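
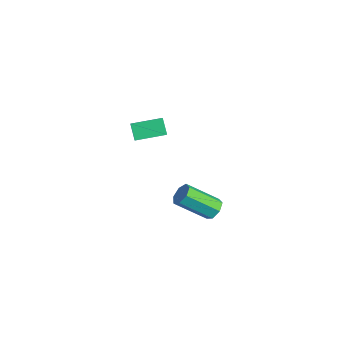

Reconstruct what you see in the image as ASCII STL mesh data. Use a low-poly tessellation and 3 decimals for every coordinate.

solid 
facet normal 0.249 0.753 -0.609
outer loop
vertex 3.315 3.943 -3.103
vertex 2.841 4.196 -2.984
vertex 3.327 4.241 -2.73
endloop
endfacet
facet normal 0.968 -0.211 0.137
outer loop
vertex 3.315 3.943 -3.103
vertex 3.327 4.241 -2.73
vertex 2.892 2.67 -2.075
endloop
endfacet
facet normal 0.968 -0.212 0.135
outer loop
vertex 2.892 2.67 -2.075
vertex 3.327 4.241 -2.73
vertex 2.905 2.968 -1.702
endloop
endfacet
facet normal -0.251 -0.752 0.610
outer loop
vertex 2.892 2.67 -2.075
vertex 2.905 2.968 -1.702
vertex 2.419 2.924 -1.956
endloop
endfacet
facet normal 0.249 0.753 -0.609
outer loop
vertex 3.327 4.241 -2.73
vertex 2.841 4.196 -2.984
vertex 2.973 4.505 -2.548
endloop
endfacet
facet normal 0.623 0.356 0.696
outer loop
vertex 3.327 4.241 -2.73
vertex 2.973 4.505 -2.548
vertex 2.905 2.968 -1.702
endloop
endfacet
facet normal 0.623 0.356 0.696
outer loop
vertex 2.905 2.968 -1.702
vertex 2.973 4.505 -2.548
vertex 2.551 3.232 -1.52
endloop
endfacet
facet normal -0.250 -0.754 0.608
outer loop
vertex 2.905 2.968 -1.702
vertex 2.551 3.232 -1.52
vertex 2.419 2.924 -1.956
endloop
endfacet
facet normal 0.251 0.752 -0.609
outer loop
vertex 2.973 4.505 -2.548
vertex 2.841 4.196 -2.984
vertex 2.52 4.537 -2.695
endloop
endfacet
facet normal -0.191 0.654 0.732
outer loop
vertex 2.973 4.505 -2.548
vertex 2.52 4.537 -2.695
vertex 2.551 3.232 -1.52
endloop
endfacet
facet normal -0.190 0.654 0.732
outer loop
vertex 2.551 3.232 -1.52
vertex 2.52 4.537 -2.695
vertex 2.098 3.264 -1.666
endloop
endfacet
facet normal -0.249 -0.754 0.608
outer loop
vertex 2.551 3.232 -1.52
vertex 2.098 3.264 -1.666
vertex 2.419 2.924 -1.956
endloop
endfacet
facet normal 0.250 0.752 -0.610
outer loop
vertex 2.52 4.537 -2.695
vertex 2.841 4.196 -2.984
vertex 2.309 4.312 -3.059
endloop
endfacet
facet normal -0.862 0.460 0.215
outer loop
vertex 2.52 4.537 -2.695
vertex 2.309 4.312 -3.059
vertex 2.098 3.264 -1.666
endloop
endfacet
facet normal -0.860 0.461 0.217
outer loop
vertex 2.098 3.264 -1.666
vertex 2.309 4.312 -3.059
vertex 1.886 3.04 -2.031
endloop
endfacet
facet normal -0.250 -0.754 0.608
outer loop
vertex 2.098 3.264 -1.666
vertex 1.886 3.04 -2.031
vertex 2.419 2.924 -1.956
endloop
endfacet
facet normal 0.250 0.754 -0.608
outer loop
vertex 2.309 4.312 -3.059
vertex 2.841 4.196 -2.984
vertex 2.498 4.001 -3.367
endloop
endfacet
facet normal -0.883 -0.079 -0.462
outer loop
vertex 2.309 4.312 -3.059
vertex 2.498 4.001 -3.367
vertex 1.886 3.04 -2.031
endloop
endfacet
facet normal -0.883 -0.081 -0.463
outer loop
vertex 1.886 3.04 -2.031
vertex 2.498 4.001 -3.367
vertex 2.076 2.728 -2.339
endloop
endfacet
facet normal -0.250 -0.753 0.609
outer loop
vertex 1.886 3.04 -2.031
vertex 2.076 2.728 -2.339
vertex 2.419 2.924 -1.956
endloop
endfacet
facet normal 0.249 0.754 -0.607
outer loop
vertex 2.498 4.001 -3.367
vertex 2.841 4.196 -2.984
vertex 2.946 3.837 -3.387
endloop
endfacet
facet normal -0.241 -0.560 -0.793
outer loop
vertex 2.498 4.001 -3.367
vertex 2.946 3.837 -3.387
vertex 2.076 2.728 -2.339
endloop
endfacet
facet normal -0.239 -0.561 -0.792
outer loop
vertex 2.076 2.728 -2.339
vertex 2.946 3.837 -3.387
vertex 2.524 2.564 -2.358
endloop
endfacet
facet normal -0.250 -0.753 0.609
outer loop
vertex 2.076 2.728 -2.339
vertex 2.524 2.564 -2.358
vertex 2.419 2.924 -1.956
endloop
endfacet
facet normal 0.250 0.754 -0.607
outer loop
vertex 2.946 3.837 -3.387
vertex 2.841 4.196 -2.984
vertex 3.315 3.943 -3.103
endloop
endfacet
facet normal 0.583 -0.619 -0.526
outer loop
vertex 2.946 3.837 -3.387
vertex 3.315 3.943 -3.103
vertex 2.524 2.564 -2.358
endloop
endfacet
facet normal 0.583 -0.619 -0.526
outer loop
vertex 2.524 2.564 -2.358
vertex 3.315 3.943 -3.103
vertex 2.892 2.67 -2.075
endloop
endfacet
facet normal -0.251 -0.753 0.609
outer loop
vertex 2.524 2.564 -2.358
vertex 2.892 2.67 -2.075
vertex 2.419 2.924 -1.956
endloop
endfacet
facet normal -0.745 0.254 -0.617
outer loop
vertex 1.775 1.045 2.474
vertex 2.035 2.273 2.665
vertex 2.283 1.033 1.856
endloop
endfacet
facet normal -0.205 -0.967 -0.150
outer loop
vertex 3.005 0.787 2.455
vertex 1.775 1.045 2.474
vertex 2.283 1.033 1.856
endloop
endfacet
facet normal -0.745 0.254 -0.617
outer loop
vertex 2.283 1.033 1.856
vertex 2.035 2.273 2.665
vertex 2.543 2.261 2.047
endloop
endfacet
facet normal 0.636 -0.014 -0.772
outer loop
vertex 2.543 2.261 2.047
vertex 3.005 0.787 2.455
vertex 2.283 1.033 1.856
endloop
endfacet
facet normal -0.636 0.014 0.772
outer loop
vertex 1.775 1.045 2.474
vertex 2.757 2.027 3.264
vertex 2.035 2.273 2.665
endloop
endfacet
facet normal -0.205 -0.967 -0.150
outer loop
vertex 2.497 0.799 3.073
vertex 1.775 1.045 2.474
vertex 3.005 0.787 2.455
endloop
endfacet
facet normal -0.636 0.014 0.772
outer loop
vertex 2.497 0.799 3.073
vertex 2.757 2.027 3.264
vertex 1.775 1.045 2.474
endloop
endfacet
facet normal 0.205 0.967 0.150
outer loop
vertex 2.035 2.273 2.665
vertex 2.757 2.027 3.264
vertex 2.543 2.261 2.047
endloop
endfacet
facet normal 0.636 -0.014 -0.772
outer loop
vertex 3.265 2.015 2.646
vertex 3.005 0.787 2.455
vertex 2.543 2.261 2.047
endloop
endfacet
facet normal 0.205 0.967 0.150
outer loop
vertex 2.543 2.261 2.047
vertex 2.757 2.027 3.264
vertex 3.265 2.015 2.646
endloop
endfacet
facet normal 0.745 -0.254 0.617
outer loop
vertex 3.265 2.015 2.646
vertex 2.497 0.799 3.073
vertex 3.005 0.787 2.455
endloop
endfacet
facet normal 0.745 -0.254 0.617
outer loop
vertex 2.757 2.027 3.264
vertex 2.497 0.799 3.073
vertex 3.265 2.015 2.646
endloop
endfacet

endsolid


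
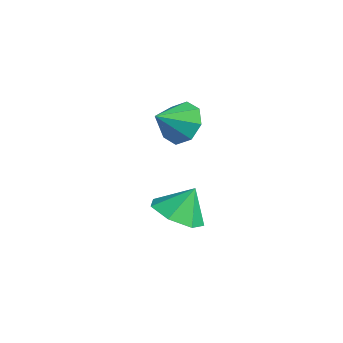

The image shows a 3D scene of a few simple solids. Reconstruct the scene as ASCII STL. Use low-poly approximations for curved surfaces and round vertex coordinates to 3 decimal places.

solid 
facet normal -0.032 -0.504 -0.863
outer loop
vertex 3.574 1.156 -1.47
vertex 2.509 1.024 -1.354
vertex 3.038 1.828 -1.843
endloop
endfacet
facet normal 0.681 0.686 0.258
outer loop
vertex 3.574 1.156 -1.47
vertex 3.038 1.828 -1.843
vertex 2.551 1.696 -0.206
endloop
endfacet
facet normal -0.032 -0.504 -0.863
outer loop
vertex 3.038 1.828 -1.843
vertex 2.509 1.024 -1.354
vertex 2.104 1.895 -1.848
endloop
endfacet
facet normal 0.071 0.992 0.101
outer loop
vertex 3.038 1.828 -1.843
vertex 2.104 1.895 -1.848
vertex 2.551 1.696 -0.206
endloop
endfacet
facet normal -0.032 -0.504 -0.863
outer loop
vertex 2.104 1.895 -1.848
vertex 2.509 1.024 -1.354
vertex 1.474 1.306 -1.48
endloop
endfacet
facet normal -0.579 0.776 0.252
outer loop
vertex 2.104 1.895 -1.848
vertex 1.474 1.306 -1.48
vertex 2.551 1.696 -0.206
endloop
endfacet
facet normal -0.033 -0.505 -0.863
outer loop
vertex 1.474 1.306 -1.48
vertex 2.509 1.024 -1.354
vertex 1.624 0.505 -1.017
endloop
endfacet
facet normal -0.778 0.199 0.596
outer loop
vertex 1.474 1.306 -1.48
vertex 1.624 0.505 -1.017
vertex 2.551 1.696 -0.206
endloop
endfacet
facet normal -0.033 -0.505 -0.863
outer loop
vertex 1.624 0.505 -1.017
vertex 2.509 1.024 -1.354
vertex 2.44 0.095 -0.808
endloop
endfacet
facet normal -0.377 -0.303 0.875
outer loop
vertex 1.624 0.505 -1.017
vertex 2.44 0.095 -0.808
vertex 2.551 1.696 -0.206
endloop
endfacet
facet normal -0.031 -0.505 -0.863
outer loop
vertex 2.44 0.095 -0.808
vertex 2.509 1.024 -1.354
vertex 3.308 0.385 -1.009
endloop
endfacet
facet normal 0.321 -0.353 0.879
outer loop
vertex 2.44 0.095 -0.808
vertex 3.308 0.385 -1.009
vertex 2.551 1.696 -0.206
endloop
endfacet
facet normal -0.031 -0.505 -0.863
outer loop
vertex 3.308 0.385 -1.009
vertex 2.509 1.024 -1.354
vertex 3.574 1.156 -1.47
endloop
endfacet
facet normal 0.792 0.088 0.604
outer loop
vertex 3.308 0.385 -1.009
vertex 3.574 1.156 -1.47
vertex 2.551 1.696 -0.206
endloop
endfacet
facet normal -0.213 0.818 -0.535
outer loop
vertex 2.941 0.815 2.356
vertex 2.512 1.192 3.103
vertex 3.39 1.2 2.766
endloop
endfacet
facet normal 0.744 -0.631 -0.222
outer loop
vertex 2.941 0.815 2.356
vertex 3.39 1.2 2.766
vertex 2.788 0.128 3.797
endloop
endfacet
facet normal -0.213 0.818 -0.534
outer loop
vertex 3.39 1.2 2.766
vertex 2.512 1.192 3.103
vertex 3.324 1.58 3.374
endloop
endfacet
facet normal 0.927 -0.265 0.266
outer loop
vertex 3.39 1.2 2.766
vertex 3.324 1.58 3.374
vertex 2.788 0.128 3.797
endloop
endfacet
facet normal -0.213 0.818 -0.534
outer loop
vertex 3.324 1.58 3.374
vertex 2.512 1.192 3.103
vertex 2.783 1.732 3.822
endloop
endfacet
facet normal 0.636 -0.010 0.772
outer loop
vertex 3.324 1.58 3.374
vertex 2.783 1.732 3.822
vertex 2.788 0.128 3.797
endloop
endfacet
facet normal -0.212 0.818 -0.534
outer loop
vertex 2.783 1.732 3.822
vertex 2.512 1.192 3.103
vertex 2.083 1.568 3.849
endloop
endfacet
facet normal 0.042 -0.015 0.999
outer loop
vertex 2.783 1.732 3.822
vertex 2.083 1.568 3.849
vertex 2.788 0.128 3.797
endloop
endfacet
facet normal -0.212 0.818 -0.534
outer loop
vertex 2.083 1.568 3.849
vertex 2.512 1.192 3.103
vertex 1.634 1.184 3.439
endloop
endfacet
facet normal -0.507 -0.278 0.816
outer loop
vertex 2.083 1.568 3.849
vertex 1.634 1.184 3.439
vertex 2.788 0.128 3.797
endloop
endfacet
facet normal -0.212 0.818 -0.534
outer loop
vertex 1.634 1.184 3.439
vertex 2.512 1.192 3.103
vertex 1.7 0.804 2.831
endloop
endfacet
facet normal -0.691 -0.644 0.328
outer loop
vertex 1.634 1.184 3.439
vertex 1.7 0.804 2.831
vertex 2.788 0.128 3.797
endloop
endfacet
facet normal -0.212 0.818 -0.535
outer loop
vertex 1.7 0.804 2.831
vertex 2.512 1.192 3.103
vertex 2.241 0.651 2.383
endloop
endfacet
facet normal -0.401 -0.899 -0.177
outer loop
vertex 1.7 0.804 2.831
vertex 2.241 0.651 2.383
vertex 2.788 0.128 3.797
endloop
endfacet
facet normal -0.212 0.818 -0.535
outer loop
vertex 2.241 0.651 2.383
vertex 2.512 1.192 3.103
vertex 2.941 0.815 2.356
endloop
endfacet
facet normal 0.194 -0.893 -0.405
outer loop
vertex 2.241 0.651 2.383
vertex 2.941 0.815 2.356
vertex 2.788 0.128 3.797
endloop
endfacet

endsolid


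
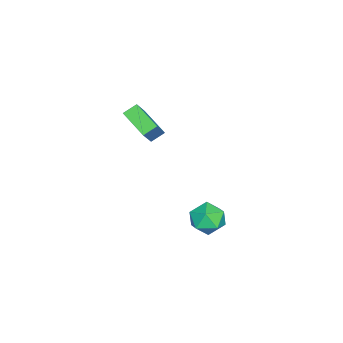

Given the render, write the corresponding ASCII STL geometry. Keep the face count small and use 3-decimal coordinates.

solid 
facet normal -0.674 0.363 0.643
outer loop
vertex -0.084 3.106 -2.444
vertex -0.903 2.573 -3.001
vertex -0.372 2.058 -2.154
endloop
endfacet
facet normal -0.041 0.277 0.960
outer loop
vertex -0.084 3.106 -2.444
vertex -0.372 2.058 -2.154
vertex 0.713 2.353 -2.193
endloop
endfacet
facet normal 0.440 0.666 0.602
outer loop
vertex -0.084 3.106 -2.444
vertex 0.713 2.353 -2.193
vertex 0.852 3.05 -3.066
endloop
endfacet
facet normal 0.103 0.993 0.065
outer loop
vertex -0.084 3.106 -2.444
vertex 0.852 3.05 -3.066
vertex -0.147 3.186 -3.565
endloop
endfacet
facet normal -0.586 0.805 0.090
outer loop
vertex -0.084 3.106 -2.444
vertex -0.147 3.186 -3.565
vertex -0.903 2.573 -3.001
endloop
endfacet
facet normal 0.144 -0.409 0.901
outer loop
vertex 0.713 2.353 -2.193
vertex -0.372 2.058 -2.154
vertex 0.387 1.354 -2.595
endloop
endfacet
facet normal -0.881 -0.270 0.388
outer loop
vertex -0.372 2.058 -2.154
vertex -0.903 2.573 -3.001
vertex -0.612 1.49 -3.094
endloop
endfacet
facet normal -0.739 0.445 -0.507
outer loop
vertex -0.903 2.573 -3.001
vertex -0.147 3.186 -3.565
vertex -0.473 2.187 -3.967
endloop
endfacet
facet normal 0.375 0.748 -0.548
outer loop
vertex -0.147 3.186 -3.565
vertex 0.852 3.05 -3.066
vertex 0.612 2.482 -4.006
endloop
endfacet
facet normal 0.921 0.220 0.322
outer loop
vertex 0.852 3.05 -3.066
vertex 0.713 2.353 -2.193
vertex 1.143 1.967 -3.159
endloop
endfacet
facet normal -0.103 -0.993 -0.065
outer loop
vertex 0.324 1.434 -3.716
vertex 0.387 1.354 -2.595
vertex -0.612 1.49 -3.094
endloop
endfacet
facet normal -0.440 -0.666 -0.602
outer loop
vertex 0.324 1.434 -3.716
vertex -0.612 1.49 -3.094
vertex -0.473 2.187 -3.967
endloop
endfacet
facet normal 0.041 -0.277 -0.960
outer loop
vertex 0.324 1.434 -3.716
vertex -0.473 2.187 -3.967
vertex 0.612 2.482 -4.006
endloop
endfacet
facet normal 0.674 -0.363 -0.643
outer loop
vertex 0.324 1.434 -3.716
vertex 0.612 2.482 -4.006
vertex 1.143 1.967 -3.159
endloop
endfacet
facet normal 0.586 -0.805 -0.090
outer loop
vertex 0.324 1.434 -3.716
vertex 1.143 1.967 -3.159
vertex 0.387 1.354 -2.595
endloop
endfacet
facet normal -0.375 -0.748 0.548
outer loop
vertex -0.612 1.49 -3.094
vertex 0.387 1.354 -2.595
vertex -0.372 2.058 -2.154
endloop
endfacet
facet normal -0.921 -0.220 -0.322
outer loop
vertex -0.473 2.187 -3.967
vertex -0.612 1.49 -3.094
vertex -0.903 2.573 -3.001
endloop
endfacet
facet normal -0.144 0.409 -0.901
outer loop
vertex 0.612 2.482 -4.006
vertex -0.473 2.187 -3.967
vertex -0.147 3.186 -3.565
endloop
endfacet
facet normal 0.881 0.270 -0.388
outer loop
vertex 1.143 1.967 -3.159
vertex 0.612 2.482 -4.006
vertex 0.852 3.05 -3.066
endloop
endfacet
facet normal 0.739 -0.445 0.507
outer loop
vertex 0.387 1.354 -2.595
vertex 1.143 1.967 -3.159
vertex 0.713 2.353 -2.193
endloop
endfacet
facet normal -0.648 -0.012 -0.761
outer loop
vertex -1.616 -1.838 3.345
vertex -0.753 -0.413 2.588
vertex -1.072 -2.409 2.891
endloop
endfacet
facet normal -0.472 -0.779 0.414
outer loop
vertex 0.173 -2.387 4.352
vertex -1.616 -1.838 3.345
vertex -1.072 -2.409 2.891
endloop
endfacet
facet normal -0.649 -0.012 -0.761
outer loop
vertex -1.072 -2.409 2.891
vertex -0.753 -0.413 2.588
vertex -0.209 -0.984 2.133
endloop
endfacet
facet normal 0.597 -0.627 -0.500
outer loop
vertex -0.209 -0.984 2.133
vertex 0.173 -2.387 4.352
vertex -1.072 -2.409 2.891
endloop
endfacet
facet normal -0.597 0.627 0.500
outer loop
vertex -1.616 -1.838 3.345
vertex 0.492 -0.391 4.049
vertex -0.753 -0.413 2.588
endloop
endfacet
facet normal -0.472 -0.779 0.413
outer loop
vertex -0.371 -1.816 4.807
vertex -1.616 -1.838 3.345
vertex 0.173 -2.387 4.352
endloop
endfacet
facet normal -0.597 0.627 0.499
outer loop
vertex -0.371 -1.816 4.807
vertex 0.492 -0.391 4.049
vertex -1.616 -1.838 3.345
endloop
endfacet
facet normal 0.472 0.779 -0.414
outer loop
vertex -0.753 -0.413 2.588
vertex 0.492 -0.391 4.049
vertex -0.209 -0.984 2.133
endloop
endfacet
facet normal 0.598 -0.627 -0.499
outer loop
vertex 1.036 -0.962 3.595
vertex 0.173 -2.387 4.352
vertex -0.209 -0.984 2.133
endloop
endfacet
facet normal 0.472 0.779 -0.414
outer loop
vertex -0.209 -0.984 2.133
vertex 0.492 -0.391 4.049
vertex 1.036 -0.962 3.595
endloop
endfacet
facet normal 0.649 0.011 0.761
outer loop
vertex 1.036 -0.962 3.595
vertex -0.371 -1.816 4.807
vertex 0.173 -2.387 4.352
endloop
endfacet
facet normal 0.648 0.012 0.761
outer loop
vertex 0.492 -0.391 4.049
vertex -0.371 -1.816 4.807
vertex 1.036 -0.962 3.595
endloop
endfacet

endsolid


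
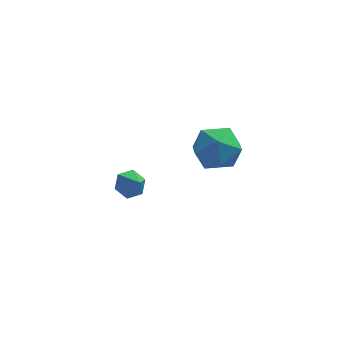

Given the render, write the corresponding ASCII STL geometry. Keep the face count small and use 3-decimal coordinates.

solid 
facet normal -0.954 0.121 0.276
outer loop
vertex 0.726 -2.507 1.018
vertex 0.761 -3.496 1.574
vertex 1.038 -2.534 2.109
endloop
endfacet
facet normal -0.628 0.752 0.198
outer loop
vertex 0.726 -2.507 1.018
vertex 1.038 -2.534 2.109
vertex 1.598 -1.873 1.375
endloop
endfacet
facet normal -0.385 0.794 -0.470
outer loop
vertex 0.726 -2.507 1.018
vertex 1.598 -1.873 1.375
vertex 1.666 -2.426 0.386
endloop
endfacet
facet normal -0.559 0.190 -0.807
outer loop
vertex 0.726 -2.507 1.018
vertex 1.666 -2.426 0.386
vertex 1.149 -3.43 0.508
endloop
endfacet
facet normal -0.911 -0.226 -0.345
outer loop
vertex 0.726 -2.507 1.018
vertex 1.149 -3.43 0.508
vertex 0.761 -3.496 1.574
endloop
endfacet
facet normal -0.068 0.766 0.639
outer loop
vertex 1.598 -1.873 1.375
vertex 1.038 -2.534 2.109
vertex 2.171 -2.47 2.152
endloop
endfacet
facet normal -0.593 -0.254 0.764
outer loop
vertex 1.038 -2.534 2.109
vertex 0.761 -3.496 1.574
vertex 1.654 -3.474 2.274
endloop
endfacet
facet normal -0.524 -0.817 -0.241
outer loop
vertex 0.761 -3.496 1.574
vertex 1.149 -3.43 0.508
vertex 1.722 -4.027 1.285
endloop
endfacet
facet normal 0.046 -0.144 -0.989
outer loop
vertex 1.149 -3.43 0.508
vertex 1.666 -2.426 0.386
vertex 2.282 -3.366 0.551
endloop
endfacet
facet normal 0.327 0.834 -0.444
outer loop
vertex 1.666 -2.426 0.386
vertex 1.598 -1.873 1.375
vertex 2.559 -2.404 1.086
endloop
endfacet
facet normal 0.559 -0.190 0.807
outer loop
vertex 2.594 -3.393 1.642
vertex 2.171 -2.47 2.152
vertex 1.654 -3.474 2.274
endloop
endfacet
facet normal 0.385 -0.794 0.470
outer loop
vertex 2.594 -3.393 1.642
vertex 1.654 -3.474 2.274
vertex 1.722 -4.027 1.285
endloop
endfacet
facet normal 0.628 -0.752 -0.198
outer loop
vertex 2.594 -3.393 1.642
vertex 1.722 -4.027 1.285
vertex 2.282 -3.366 0.551
endloop
endfacet
facet normal 0.954 -0.121 -0.276
outer loop
vertex 2.594 -3.393 1.642
vertex 2.282 -3.366 0.551
vertex 2.559 -2.404 1.086
endloop
endfacet
facet normal 0.911 0.226 0.345
outer loop
vertex 2.594 -3.393 1.642
vertex 2.559 -2.404 1.086
vertex 2.171 -2.47 2.152
endloop
endfacet
facet normal -0.046 0.144 0.989
outer loop
vertex 1.654 -3.474 2.274
vertex 2.171 -2.47 2.152
vertex 1.038 -2.534 2.109
endloop
endfacet
facet normal -0.327 -0.834 0.444
outer loop
vertex 1.722 -4.027 1.285
vertex 1.654 -3.474 2.274
vertex 0.761 -3.496 1.574
endloop
endfacet
facet normal 0.068 -0.766 -0.639
outer loop
vertex 2.282 -3.366 0.551
vertex 1.722 -4.027 1.285
vertex 1.149 -3.43 0.508
endloop
endfacet
facet normal 0.593 0.254 -0.764
outer loop
vertex 2.559 -2.404 1.086
vertex 2.282 -3.366 0.551
vertex 1.666 -2.426 0.386
endloop
endfacet
facet normal 0.524 0.817 0.241
outer loop
vertex 2.171 -2.47 2.152
vertex 2.559 -2.404 1.086
vertex 1.598 -1.873 1.375
endloop
endfacet
facet normal -0.359 0.616 -0.702
outer loop
vertex -1.121 0.41 -4.041
vertex -1.759 0.077 -4.007
vertex -1.624 0.641 -3.581
endloop
endfacet
facet normal 0.715 0.343 0.609
outer loop
vertex -1.121 0.41 -4.041
vertex -1.624 0.641 -3.581
vertex -1.341 -0.637 -3.193
endloop
endfacet
facet normal -0.360 0.616 -0.701
outer loop
vertex -1.624 0.641 -3.581
vertex -1.759 0.077 -4.007
vertex -2.261 0.308 -3.546
endloop
endfacet
facet normal -0.089 0.271 0.958
outer loop
vertex -1.624 0.641 -3.581
vertex -2.261 0.308 -3.546
vertex -1.341 -0.637 -3.193
endloop
endfacet
facet normal -0.361 0.615 -0.701
outer loop
vertex -2.261 0.308 -3.546
vertex -1.759 0.077 -4.007
vertex -2.396 -0.257 -3.972
endloop
endfacet
facet normal -0.635 -0.363 0.682
outer loop
vertex -2.261 0.308 -3.546
vertex -2.396 -0.257 -3.972
vertex -1.341 -0.637 -3.193
endloop
endfacet
facet normal -0.361 0.615 -0.702
outer loop
vertex -2.396 -0.257 -3.972
vertex -1.759 0.077 -4.007
vertex -1.893 -0.488 -4.433
endloop
endfacet
facet normal -0.374 -0.926 0.055
outer loop
vertex -2.396 -0.257 -3.972
vertex -1.893 -0.488 -4.433
vertex -1.341 -0.637 -3.193
endloop
endfacet
facet normal -0.360 0.615 -0.702
outer loop
vertex -1.893 -0.488 -4.433
vertex -1.759 0.077 -4.007
vertex -1.256 -0.155 -4.468
endloop
endfacet
facet normal 0.430 -0.854 -0.294
outer loop
vertex -1.893 -0.488 -4.433
vertex -1.256 -0.155 -4.468
vertex -1.341 -0.637 -3.193
endloop
endfacet
facet normal -0.359 0.616 -0.701
outer loop
vertex -1.256 -0.155 -4.468
vertex -1.759 0.077 -4.007
vertex -1.121 0.41 -4.041
endloop
endfacet
facet normal 0.975 -0.220 -0.018
outer loop
vertex -1.256 -0.155 -4.468
vertex -1.121 0.41 -4.041
vertex -1.341 -0.637 -3.193
endloop
endfacet

endsolid


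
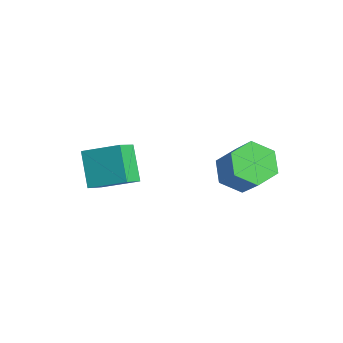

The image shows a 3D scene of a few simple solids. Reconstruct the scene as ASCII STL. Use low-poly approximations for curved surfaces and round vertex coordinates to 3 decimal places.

solid 
facet normal -0.640 -0.002 -0.768
outer loop
vertex 0.908 2.934 -2.471
vertex 0.182 3.198 -1.867
vertex 0.719 3.883 -2.316
endloop
endfacet
facet normal 0.744 0.249 -0.620
outer loop
vertex 0.908 2.934 -2.471
vertex 0.719 3.883 -2.316
vertex 2.003 2.938 -1.157
endloop
endfacet
facet normal 0.743 0.248 -0.621
outer loop
vertex 2.003 2.938 -1.157
vertex 0.719 3.883 -2.316
vertex 1.815 3.887 -1.003
endloop
endfacet
facet normal 0.641 0.002 0.768
outer loop
vertex 2.003 2.938 -1.157
vertex 1.815 3.887 -1.003
vertex 1.278 3.202 -0.553
endloop
endfacet
facet normal -0.640 -0.002 -0.768
outer loop
vertex 0.719 3.883 -2.316
vertex 0.182 3.198 -1.867
vertex -0.006 4.147 -1.713
endloop
endfacet
facet normal 0.206 0.963 -0.174
outer loop
vertex 0.719 3.883 -2.316
vertex -0.006 4.147 -1.713
vertex 1.815 3.887 -1.003
endloop
endfacet
facet normal 0.205 0.963 -0.174
outer loop
vertex 1.815 3.887 -1.003
vertex -0.006 4.147 -1.713
vertex 1.089 4.151 -0.399
endloop
endfacet
facet normal 0.640 0.003 0.768
outer loop
vertex 1.815 3.887 -1.003
vertex 1.089 4.151 -0.399
vertex 1.278 3.202 -0.553
endloop
endfacet
facet normal -0.641 -0.002 -0.768
outer loop
vertex -0.006 4.147 -1.713
vertex 0.182 3.198 -1.867
vertex -0.543 3.462 -1.263
endloop
endfacet
facet normal -0.538 0.715 0.446
outer loop
vertex -0.006 4.147 -1.713
vertex -0.543 3.462 -1.263
vertex 1.089 4.151 -0.399
endloop
endfacet
facet normal -0.538 0.715 0.446
outer loop
vertex 1.089 4.151 -0.399
vertex -0.543 3.462 -1.263
vertex 0.552 3.466 0.051
endloop
endfacet
facet normal 0.640 0.003 0.768
outer loop
vertex 1.089 4.151 -0.399
vertex 0.552 3.466 0.051
vertex 1.278 3.202 -0.553
endloop
endfacet
facet normal -0.641 -0.002 -0.768
outer loop
vertex -0.543 3.462 -1.263
vertex 0.182 3.198 -1.867
vertex -0.355 2.513 -1.417
endloop
endfacet
facet normal -0.744 -0.248 0.621
outer loop
vertex -0.543 3.462 -1.263
vertex -0.355 2.513 -1.417
vertex 0.552 3.466 0.051
endloop
endfacet
facet normal -0.743 -0.249 0.621
outer loop
vertex 0.552 3.466 0.051
vertex -0.355 2.513 -1.417
vertex 0.741 2.517 -0.104
endloop
endfacet
facet normal 0.640 0.002 0.768
outer loop
vertex 0.552 3.466 0.051
vertex 0.741 2.517 -0.104
vertex 1.278 3.202 -0.553
endloop
endfacet
facet normal -0.640 -0.003 -0.768
outer loop
vertex -0.355 2.513 -1.417
vertex 0.182 3.198 -1.867
vertex 0.371 2.249 -2.021
endloop
endfacet
facet normal -0.205 -0.963 0.174
outer loop
vertex -0.355 2.513 -1.417
vertex 0.371 2.249 -2.021
vertex 0.741 2.517 -0.104
endloop
endfacet
facet normal -0.206 -0.963 0.174
outer loop
vertex 0.741 2.517 -0.104
vertex 0.371 2.249 -2.021
vertex 1.466 2.253 -0.707
endloop
endfacet
facet normal 0.640 0.002 0.768
outer loop
vertex 0.741 2.517 -0.104
vertex 1.466 2.253 -0.707
vertex 1.278 3.202 -0.553
endloop
endfacet
facet normal -0.640 -0.003 -0.768
outer loop
vertex 0.371 2.249 -2.021
vertex 0.182 3.198 -1.867
vertex 0.908 2.934 -2.471
endloop
endfacet
facet normal 0.538 -0.715 -0.446
outer loop
vertex 0.371 2.249 -2.021
vertex 0.908 2.934 -2.471
vertex 1.466 2.253 -0.707
endloop
endfacet
facet normal 0.538 -0.715 -0.446
outer loop
vertex 1.466 2.253 -0.707
vertex 0.908 2.934 -2.471
vertex 2.003 2.938 -1.157
endloop
endfacet
facet normal 0.641 0.002 0.768
outer loop
vertex 1.466 2.253 -0.707
vertex 2.003 2.938 -1.157
vertex 1.278 3.202 -0.553
endloop
endfacet
facet normal -0.689 0.182 0.701
outer loop
vertex -3.016 -1.723 -1.172
vertex -2.076 -0.576 -0.546
vertex -3.522 -0.924 -1.877
endloop
endfacet
facet normal -0.584 -0.713 -0.389
outer loop
vertex -2.384 -1.224 -3.034
vertex -3.016 -1.723 -1.172
vertex -3.522 -0.924 -1.877
endloop
endfacet
facet normal -0.689 0.182 0.701
outer loop
vertex -3.522 -0.924 -1.877
vertex -2.076 -0.576 -0.546
vertex -2.582 0.224 -1.251
endloop
endfacet
facet normal -0.429 0.677 -0.598
outer loop
vertex -2.582 0.224 -1.251
vertex -2.384 -1.224 -3.034
vertex -3.522 -0.924 -1.877
endloop
endfacet
facet normal 0.429 -0.678 0.597
outer loop
vertex -3.016 -1.723 -1.172
vertex -0.938 -0.876 -1.703
vertex -2.076 -0.576 -0.546
endloop
endfacet
facet normal -0.584 -0.712 -0.389
outer loop
vertex -1.878 -2.024 -2.329
vertex -3.016 -1.723 -1.172
vertex -2.384 -1.224 -3.034
endloop
endfacet
facet normal 0.429 -0.677 0.598
outer loop
vertex -1.878 -2.024 -2.329
vertex -0.938 -0.876 -1.703
vertex -3.016 -1.723 -1.172
endloop
endfacet
facet normal 0.584 0.712 0.389
outer loop
vertex -2.076 -0.576 -0.546
vertex -0.938 -0.876 -1.703
vertex -2.582 0.224 -1.251
endloop
endfacet
facet normal -0.429 0.677 -0.598
outer loop
vertex -1.444 -0.077 -2.408
vertex -2.384 -1.224 -3.034
vertex -2.582 0.224 -1.251
endloop
endfacet
facet normal 0.584 0.713 0.389
outer loop
vertex -2.582 0.224 -1.251
vertex -0.938 -0.876 -1.703
vertex -1.444 -0.077 -2.408
endloop
endfacet
facet normal 0.689 -0.182 -0.701
outer loop
vertex -1.444 -0.077 -2.408
vertex -1.878 -2.024 -2.329
vertex -2.384 -1.224 -3.034
endloop
endfacet
facet normal 0.689 -0.182 -0.701
outer loop
vertex -0.938 -0.876 -1.703
vertex -1.878 -2.024 -2.329
vertex -1.444 -0.077 -2.408
endloop
endfacet

endsolid


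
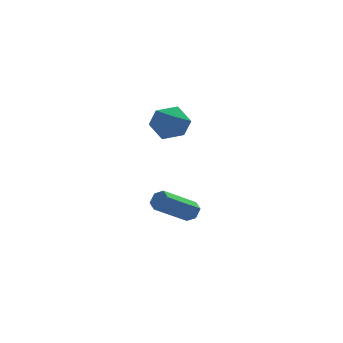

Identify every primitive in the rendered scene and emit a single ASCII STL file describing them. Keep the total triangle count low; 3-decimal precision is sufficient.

solid 
facet normal -0.140 0.587 0.797
outer loop
vertex -3.975 4.482 4.15
vertex -4.445 3.687 4.653
vertex -3.406 3.821 4.737
endloop
endfacet
facet normal 0.448 0.778 0.441
outer loop
vertex -3.975 4.482 4.15
vertex -3.406 3.821 4.737
vertex -3.042 4.141 3.804
endloop
endfacet
facet normal 0.259 0.939 -0.228
outer loop
vertex -3.975 4.482 4.15
vertex -3.042 4.141 3.804
vertex -3.857 4.205 3.142
endloop
endfacet
facet normal -0.447 0.848 -0.285
outer loop
vertex -3.975 4.482 4.15
vertex -3.857 4.205 3.142
vertex -4.724 3.924 3.667
endloop
endfacet
facet normal -0.694 0.630 0.348
outer loop
vertex -3.975 4.482 4.15
vertex -4.724 3.924 3.667
vertex -4.445 3.687 4.653
endloop
endfacet
facet normal 0.883 0.213 0.418
outer loop
vertex -3.042 4.141 3.804
vertex -3.406 3.821 4.737
vertex -2.936 3.136 4.093
endloop
endfacet
facet normal -0.068 -0.094 0.993
outer loop
vertex -3.406 3.821 4.737
vertex -4.445 3.687 4.653
vertex -3.803 2.855 4.618
endloop
endfacet
facet normal -0.963 -0.025 0.267
outer loop
vertex -4.445 3.687 4.653
vertex -4.724 3.924 3.667
vertex -4.618 2.919 3.956
endloop
endfacet
facet normal -0.565 0.326 -0.758
outer loop
vertex -4.724 3.924 3.667
vertex -3.857 4.205 3.142
vertex -4.254 3.239 3.023
endloop
endfacet
facet normal 0.577 0.474 -0.665
outer loop
vertex -3.857 4.205 3.142
vertex -3.042 4.141 3.804
vertex -3.215 3.373 3.107
endloop
endfacet
facet normal 0.447 -0.848 0.285
outer loop
vertex -3.685 2.578 3.61
vertex -2.936 3.136 4.093
vertex -3.803 2.855 4.618
endloop
endfacet
facet normal -0.259 -0.939 0.228
outer loop
vertex -3.685 2.578 3.61
vertex -3.803 2.855 4.618
vertex -4.618 2.919 3.956
endloop
endfacet
facet normal -0.448 -0.778 -0.441
outer loop
vertex -3.685 2.578 3.61
vertex -4.618 2.919 3.956
vertex -4.254 3.239 3.023
endloop
endfacet
facet normal 0.140 -0.587 -0.797
outer loop
vertex -3.685 2.578 3.61
vertex -4.254 3.239 3.023
vertex -3.215 3.373 3.107
endloop
endfacet
facet normal 0.694 -0.630 -0.348
outer loop
vertex -3.685 2.578 3.61
vertex -3.215 3.373 3.107
vertex -2.936 3.136 4.093
endloop
endfacet
facet normal 0.565 -0.326 0.758
outer loop
vertex -3.803 2.855 4.618
vertex -2.936 3.136 4.093
vertex -3.406 3.821 4.737
endloop
endfacet
facet normal -0.577 -0.474 0.665
outer loop
vertex -4.618 2.919 3.956
vertex -3.803 2.855 4.618
vertex -4.445 3.687 4.653
endloop
endfacet
facet normal -0.883 -0.213 -0.418
outer loop
vertex -4.254 3.239 3.023
vertex -4.618 2.919 3.956
vertex -4.724 3.924 3.667
endloop
endfacet
facet normal 0.068 0.094 -0.993
outer loop
vertex -3.215 3.373 3.107
vertex -4.254 3.239 3.023
vertex -3.857 4.205 3.142
endloop
endfacet
facet normal 0.963 0.025 -0.267
outer loop
vertex -2.936 3.136 4.093
vertex -3.215 3.373 3.107
vertex -3.042 4.141 3.804
endloop
endfacet
facet normal 0.761 0.248 -0.599
outer loop
vertex -2.417 4.387 -2.044
vertex -2.69 4.14 -2.493
vertex -2.778 4.7 -2.373
endloop
endfacet
facet normal 0.183 0.805 0.565
outer loop
vertex -2.417 4.387 -2.044
vertex -2.778 4.7 -2.373
vertex -4.078 3.848 -0.739
endloop
endfacet
facet normal 0.183 0.804 0.565
outer loop
vertex -4.078 3.848 -0.739
vertex -2.778 4.7 -2.373
vertex -4.438 4.161 -1.068
endloop
endfacet
facet normal -0.762 -0.247 0.599
outer loop
vertex -4.078 3.848 -0.739
vertex -4.438 4.161 -1.068
vertex -4.35 3.6 -1.187
endloop
endfacet
facet normal 0.762 0.248 -0.598
outer loop
vertex -2.778 4.7 -2.373
vertex -2.69 4.14 -2.493
vertex -3.05 4.453 -2.822
endloop
endfacet
facet normal -0.446 0.870 -0.208
outer loop
vertex -2.778 4.7 -2.373
vertex -3.05 4.453 -2.822
vertex -4.438 4.161 -1.068
endloop
endfacet
facet normal -0.446 0.870 -0.208
outer loop
vertex -4.438 4.161 -1.068
vertex -3.05 4.453 -2.822
vertex -4.711 3.914 -1.516
endloop
endfacet
facet normal -0.761 -0.247 0.600
outer loop
vertex -4.438 4.161 -1.068
vertex -4.711 3.914 -1.516
vertex -4.35 3.6 -1.187
endloop
endfacet
facet normal 0.762 0.247 -0.599
outer loop
vertex -3.05 4.453 -2.822
vertex -2.69 4.14 -2.493
vertex -2.962 3.892 -2.941
endloop
endfacet
facet normal -0.630 0.065 -0.774
outer loop
vertex -3.05 4.453 -2.822
vertex -2.962 3.892 -2.941
vertex -4.711 3.914 -1.516
endloop
endfacet
facet normal -0.630 0.067 -0.774
outer loop
vertex -4.711 3.914 -1.516
vertex -2.962 3.892 -2.941
vertex -4.623 3.353 -1.636
endloop
endfacet
facet normal -0.761 -0.248 0.599
outer loop
vertex -4.711 3.914 -1.516
vertex -4.623 3.353 -1.636
vertex -4.35 3.6 -1.187
endloop
endfacet
facet normal 0.762 0.247 -0.599
outer loop
vertex -2.962 3.892 -2.941
vertex -2.69 4.14 -2.493
vertex -2.602 3.579 -2.612
endloop
endfacet
facet normal -0.183 -0.804 -0.565
outer loop
vertex -2.962 3.892 -2.941
vertex -2.602 3.579 -2.612
vertex -4.623 3.353 -1.636
endloop
endfacet
facet normal -0.183 -0.805 -0.565
outer loop
vertex -4.623 3.353 -1.636
vertex -2.602 3.579 -2.612
vertex -4.262 3.04 -1.307
endloop
endfacet
facet normal -0.761 -0.248 0.599
outer loop
vertex -4.623 3.353 -1.636
vertex -4.262 3.04 -1.307
vertex -4.35 3.6 -1.187
endloop
endfacet
facet normal 0.761 0.247 -0.600
outer loop
vertex -2.602 3.579 -2.612
vertex -2.69 4.14 -2.493
vertex -2.329 3.826 -2.164
endloop
endfacet
facet normal 0.446 -0.870 0.208
outer loop
vertex -2.602 3.579 -2.612
vertex -2.329 3.826 -2.164
vertex -4.262 3.04 -1.307
endloop
endfacet
facet normal 0.446 -0.870 0.208
outer loop
vertex -4.262 3.04 -1.307
vertex -2.329 3.826 -2.164
vertex -3.99 3.287 -0.858
endloop
endfacet
facet normal -0.762 -0.248 0.598
outer loop
vertex -4.262 3.04 -1.307
vertex -3.99 3.287 -0.858
vertex -4.35 3.6 -1.187
endloop
endfacet
facet normal 0.761 0.248 -0.599
outer loop
vertex -2.329 3.826 -2.164
vertex -2.69 4.14 -2.493
vertex -2.417 4.387 -2.044
endloop
endfacet
facet normal 0.630 -0.067 0.774
outer loop
vertex -2.329 3.826 -2.164
vertex -2.417 4.387 -2.044
vertex -3.99 3.287 -0.858
endloop
endfacet
facet normal 0.630 -0.065 0.774
outer loop
vertex -3.99 3.287 -0.858
vertex -2.417 4.387 -2.044
vertex -4.078 3.848 -0.739
endloop
endfacet
facet normal -0.762 -0.247 0.599
outer loop
vertex -3.99 3.287 -0.858
vertex -4.078 3.848 -0.739
vertex -4.35 3.6 -1.187
endloop
endfacet

endsolid


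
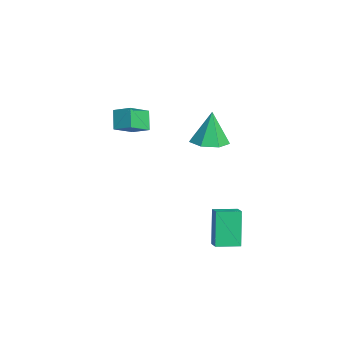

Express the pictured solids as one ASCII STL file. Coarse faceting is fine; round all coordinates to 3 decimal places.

solid 
facet normal -0.932 -0.063 -0.357
outer loop
vertex 2.045 0.477 -1.333
vertex 2.0 1.772 -1.444
vertex 2.831 0.331 -3.361
endloop
endfacet
facet normal 0.034 -0.996 0.085
outer loop
vertex 3.68 0.388 -3.036
vertex 2.045 0.477 -1.333
vertex 2.831 0.331 -3.361
endloop
endfacet
facet normal -0.932 -0.062 -0.357
outer loop
vertex 2.831 0.331 -3.361
vertex 2.0 1.772 -1.444
vertex 2.787 1.626 -3.472
endloop
endfacet
facet normal 0.361 -0.067 -0.930
outer loop
vertex 2.787 1.626 -3.472
vertex 3.68 0.388 -3.036
vertex 2.831 0.331 -3.361
endloop
endfacet
facet normal -0.361 0.067 0.930
outer loop
vertex 2.045 0.477 -1.333
vertex 2.849 1.829 -1.119
vertex 2.0 1.772 -1.444
endloop
endfacet
facet normal 0.034 -0.996 0.085
outer loop
vertex 2.893 0.534 -1.008
vertex 2.045 0.477 -1.333
vertex 3.68 0.388 -3.036
endloop
endfacet
facet normal -0.361 0.067 0.930
outer loop
vertex 2.893 0.534 -1.008
vertex 2.849 1.829 -1.119
vertex 2.045 0.477 -1.333
endloop
endfacet
facet normal -0.034 0.996 -0.085
outer loop
vertex 2.0 1.772 -1.444
vertex 2.849 1.829 -1.119
vertex 2.787 1.626 -3.472
endloop
endfacet
facet normal 0.361 -0.067 -0.930
outer loop
vertex 3.635 1.683 -3.147
vertex 3.68 0.388 -3.036
vertex 2.787 1.626 -3.472
endloop
endfacet
facet normal -0.034 0.996 -0.085
outer loop
vertex 2.787 1.626 -3.472
vertex 2.849 1.829 -1.119
vertex 3.635 1.683 -3.147
endloop
endfacet
facet normal 0.932 0.063 0.357
outer loop
vertex 3.635 1.683 -3.147
vertex 2.893 0.534 -1.008
vertex 3.68 0.388 -3.036
endloop
endfacet
facet normal 0.932 0.062 0.357
outer loop
vertex 2.849 1.829 -1.119
vertex 2.893 0.534 -1.008
vertex 3.635 1.683 -3.147
endloop
endfacet
facet normal -0.605 0.059 0.794
outer loop
vertex -0.245 -3.296 4.961
vertex -1.072 -2.264 4.255
vertex -0.871 -4.084 4.543
endloop
endfacet
facet normal 0.552 -0.688 0.470
outer loop
vertex -0.128 -4.156 3.565
vertex -0.245 -3.296 4.961
vertex -0.871 -4.084 4.543
endloop
endfacet
facet normal -0.605 0.059 0.794
outer loop
vertex -0.871 -4.084 4.543
vertex -1.072 -2.264 4.255
vertex -1.699 -3.052 3.836
endloop
endfacet
facet normal -0.574 -0.723 -0.383
outer loop
vertex -1.699 -3.052 3.836
vertex -0.128 -4.156 3.565
vertex -0.871 -4.084 4.543
endloop
endfacet
facet normal 0.575 0.723 0.383
outer loop
vertex -0.245 -3.296 4.961
vertex -0.329 -2.336 3.277
vertex -1.072 -2.264 4.255
endloop
endfacet
facet normal 0.551 -0.689 0.471
outer loop
vertex 0.499 -3.368 3.984
vertex -0.245 -3.296 4.961
vertex -0.128 -4.156 3.565
endloop
endfacet
facet normal 0.574 0.723 0.384
outer loop
vertex 0.499 -3.368 3.984
vertex -0.329 -2.336 3.277
vertex -0.245 -3.296 4.961
endloop
endfacet
facet normal -0.552 0.689 -0.470
outer loop
vertex -1.072 -2.264 4.255
vertex -0.329 -2.336 3.277
vertex -1.699 -3.052 3.836
endloop
endfacet
facet normal -0.574 -0.723 -0.384
outer loop
vertex -0.955 -3.124 2.859
vertex -0.128 -4.156 3.565
vertex -1.699 -3.052 3.836
endloop
endfacet
facet normal -0.552 0.688 -0.471
outer loop
vertex -1.699 -3.052 3.836
vertex -0.329 -2.336 3.277
vertex -0.955 -3.124 2.859
endloop
endfacet
facet normal 0.605 -0.059 -0.794
outer loop
vertex -0.955 -3.124 2.859
vertex 0.499 -3.368 3.984
vertex -0.128 -4.156 3.565
endloop
endfacet
facet normal 0.605 -0.059 -0.794
outer loop
vertex -0.329 -2.336 3.277
vertex 0.499 -3.368 3.984
vertex -0.955 -3.124 2.859
endloop
endfacet
facet normal 0.115 -0.086 -0.990
outer loop
vertex -1.391 1.375 1.17
vertex -2.411 1.031 1.081
vertex -2.035 2.043 1.037
endloop
endfacet
facet normal 0.599 0.666 0.444
outer loop
vertex -1.391 1.375 1.17
vertex -2.035 2.043 1.037
vertex -2.649 1.209 3.119
endloop
endfacet
facet normal 0.117 -0.086 -0.989
outer loop
vertex -2.035 2.043 1.037
vertex -2.411 1.031 1.081
vertex -2.962 1.949 0.936
endloop
endfacet
facet normal -0.131 0.933 0.335
outer loop
vertex -2.035 2.043 1.037
vertex -2.962 1.949 0.936
vertex -2.649 1.209 3.119
endloop
endfacet
facet normal 0.116 -0.087 -0.989
outer loop
vertex -2.962 1.949 0.936
vertex -2.411 1.031 1.081
vertex -3.474 1.164 0.945
endloop
endfacet
facet normal -0.799 0.525 0.293
outer loop
vertex -2.962 1.949 0.936
vertex -3.474 1.164 0.945
vertex -2.649 1.209 3.119
endloop
endfacet
facet normal 0.116 -0.086 -0.990
outer loop
vertex -3.474 1.164 0.945
vertex -2.411 1.031 1.081
vertex -3.185 0.279 1.056
endloop
endfacet
facet normal -0.903 -0.251 0.348
outer loop
vertex -3.474 1.164 0.945
vertex -3.185 0.279 1.056
vertex -2.649 1.209 3.119
endloop
endfacet
facet normal 0.115 -0.086 -0.990
outer loop
vertex -3.185 0.279 1.056
vertex -2.411 1.031 1.081
vertex -2.314 -0.039 1.185
endloop
endfacet
facet normal -0.364 -0.810 0.460
outer loop
vertex -3.185 0.279 1.056
vertex -2.314 -0.039 1.185
vertex -2.649 1.209 3.119
endloop
endfacet
facet normal 0.117 -0.086 -0.989
outer loop
vertex -2.314 -0.039 1.185
vertex -2.411 1.031 1.081
vertex -1.515 0.448 1.237
endloop
endfacet
facet normal 0.411 -0.732 0.544
outer loop
vertex -2.314 -0.039 1.185
vertex -1.515 0.448 1.237
vertex -2.649 1.209 3.119
endloop
endfacet
facet normal 0.116 -0.087 -0.989
outer loop
vertex -1.515 0.448 1.237
vertex -2.411 1.031 1.081
vertex -1.391 1.375 1.17
endloop
endfacet
facet normal 0.841 -0.074 0.536
outer loop
vertex -1.515 0.448 1.237
vertex -1.391 1.375 1.17
vertex -2.649 1.209 3.119
endloop
endfacet

endsolid


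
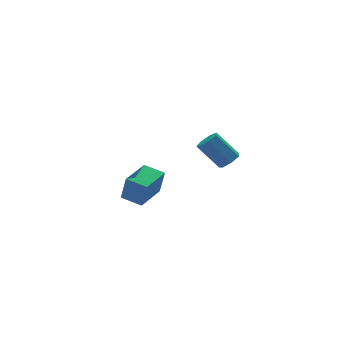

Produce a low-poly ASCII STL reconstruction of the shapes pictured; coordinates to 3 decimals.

solid 
facet normal -0.549 0.808 0.212
outer loop
vertex 1.373 2.816 -0.55
vertex 2.923 3.861 -0.519
vertex 1.218 3.088 -1.986
endloop
endfacet
facet normal -0.829 -0.559 -0.016
outer loop
vertex 1.877 2.119 -2.241
vertex 1.373 2.816 -0.55
vertex 1.218 3.088 -1.986
endloop
endfacet
facet normal -0.549 0.808 0.213
outer loop
vertex 1.218 3.088 -1.986
vertex 2.923 3.861 -0.519
vertex 2.768 4.134 -1.955
endloop
endfacet
facet normal -0.106 0.185 -0.977
outer loop
vertex 2.768 4.134 -1.955
vertex 1.877 2.119 -2.241
vertex 1.218 3.088 -1.986
endloop
endfacet
facet normal 0.105 -0.185 0.977
outer loop
vertex 1.373 2.816 -0.55
vertex 3.582 2.892 -0.774
vertex 2.923 3.861 -0.519
endloop
endfacet
facet normal -0.829 -0.559 -0.017
outer loop
vertex 2.032 1.846 -0.805
vertex 1.373 2.816 -0.55
vertex 1.877 2.119 -2.241
endloop
endfacet
facet normal 0.105 -0.185 0.977
outer loop
vertex 2.032 1.846 -0.805
vertex 3.582 2.892 -0.774
vertex 1.373 2.816 -0.55
endloop
endfacet
facet normal 0.829 0.559 0.017
outer loop
vertex 2.923 3.861 -0.519
vertex 3.582 2.892 -0.774
vertex 2.768 4.134 -1.955
endloop
endfacet
facet normal -0.105 0.185 -0.977
outer loop
vertex 3.427 3.164 -2.21
vertex 1.877 2.119 -2.241
vertex 2.768 4.134 -1.955
endloop
endfacet
facet normal 0.829 0.559 0.016
outer loop
vertex 2.768 4.134 -1.955
vertex 3.582 2.892 -0.774
vertex 3.427 3.164 -2.21
endloop
endfacet
facet normal 0.549 -0.808 -0.213
outer loop
vertex 3.427 3.164 -2.21
vertex 2.032 1.846 -0.805
vertex 1.877 2.119 -2.241
endloop
endfacet
facet normal 0.550 -0.808 -0.212
outer loop
vertex 3.582 2.892 -0.774
vertex 2.032 1.846 -0.805
vertex 3.427 3.164 -2.21
endloop
endfacet
facet normal 0.461 -0.496 -0.736
outer loop
vertex 4.243 -3.32 3.636
vertex 3.691 -3.4 3.344
vertex 4.103 -2.927 3.283
endloop
endfacet
facet normal 0.849 0.486 0.205
outer loop
vertex 4.243 -3.32 3.636
vertex 4.103 -2.927 3.283
vertex 3.481 -2.5 4.849
endloop
endfacet
facet normal 0.849 0.487 0.205
outer loop
vertex 3.481 -2.5 4.849
vertex 4.103 -2.927 3.283
vertex 3.341 -2.107 4.495
endloop
endfacet
facet normal -0.462 0.497 0.735
outer loop
vertex 3.481 -2.5 4.849
vertex 3.341 -2.107 4.495
vertex 2.929 -2.58 4.556
endloop
endfacet
facet normal 0.462 -0.497 -0.735
outer loop
vertex 4.103 -2.927 3.283
vertex 3.691 -3.4 3.344
vertex 3.652 -2.891 2.975
endloop
endfacet
facet normal 0.328 0.865 -0.379
outer loop
vertex 4.103 -2.927 3.283
vertex 3.652 -2.891 2.975
vertex 3.341 -2.107 4.495
endloop
endfacet
facet normal 0.328 0.865 -0.379
outer loop
vertex 3.341 -2.107 4.495
vertex 3.652 -2.891 2.975
vertex 2.891 -2.071 4.188
endloop
endfacet
facet normal -0.462 0.497 0.735
outer loop
vertex 3.341 -2.107 4.495
vertex 2.891 -2.071 4.188
vertex 2.929 -2.58 4.556
endloop
endfacet
facet normal 0.461 -0.497 -0.735
outer loop
vertex 3.652 -2.891 2.975
vertex 3.691 -3.4 3.344
vertex 3.231 -3.237 2.945
endloop
endfacet
facet normal -0.439 0.592 -0.676
outer loop
vertex 3.652 -2.891 2.975
vertex 3.231 -3.237 2.945
vertex 2.891 -2.071 4.188
endloop
endfacet
facet normal -0.439 0.592 -0.676
outer loop
vertex 2.891 -2.071 4.188
vertex 3.231 -3.237 2.945
vertex 2.469 -2.418 4.158
endloop
endfacet
facet normal -0.461 0.497 0.735
outer loop
vertex 2.891 -2.071 4.188
vertex 2.469 -2.418 4.158
vertex 2.929 -2.58 4.556
endloop
endfacet
facet normal 0.462 -0.496 -0.735
outer loop
vertex 3.231 -3.237 2.945
vertex 3.691 -3.4 3.344
vertex 3.156 -3.707 3.215
endloop
endfacet
facet normal -0.876 -0.127 -0.465
outer loop
vertex 3.231 -3.237 2.945
vertex 3.156 -3.707 3.215
vertex 2.469 -2.418 4.158
endloop
endfacet
facet normal -0.876 -0.127 -0.465
outer loop
vertex 2.469 -2.418 4.158
vertex 3.156 -3.707 3.215
vertex 2.394 -2.887 4.428
endloop
endfacet
facet normal -0.461 0.497 0.735
outer loop
vertex 2.469 -2.418 4.158
vertex 2.394 -2.887 4.428
vertex 2.929 -2.58 4.556
endloop
endfacet
facet normal 0.462 -0.497 -0.734
outer loop
vertex 3.156 -3.707 3.215
vertex 3.691 -3.4 3.344
vertex 3.483 -3.945 3.582
endloop
endfacet
facet normal -0.654 -0.750 0.096
outer loop
vertex 3.156 -3.707 3.215
vertex 3.483 -3.945 3.582
vertex 2.394 -2.887 4.428
endloop
endfacet
facet normal -0.654 -0.751 0.097
outer loop
vertex 2.394 -2.887 4.428
vertex 3.483 -3.945 3.582
vertex 2.722 -3.125 4.795
endloop
endfacet
facet normal -0.461 0.497 0.735
outer loop
vertex 2.394 -2.887 4.428
vertex 2.722 -3.125 4.795
vertex 2.929 -2.58 4.556
endloop
endfacet
facet normal 0.462 -0.497 -0.735
outer loop
vertex 3.483 -3.945 3.582
vertex 3.691 -3.4 3.344
vertex 3.967 -3.773 3.77
endloop
endfacet
facet normal 0.060 -0.809 0.585
outer loop
vertex 3.483 -3.945 3.582
vertex 3.967 -3.773 3.77
vertex 2.722 -3.125 4.795
endloop
endfacet
facet normal 0.061 -0.808 0.585
outer loop
vertex 2.722 -3.125 4.795
vertex 3.967 -3.773 3.77
vertex 3.206 -2.953 4.982
endloop
endfacet
facet normal -0.461 0.497 0.735
outer loop
vertex 2.722 -3.125 4.795
vertex 3.206 -2.953 4.982
vertex 2.929 -2.58 4.556
endloop
endfacet
facet normal 0.461 -0.498 -0.735
outer loop
vertex 3.967 -3.773 3.77
vertex 3.691 -3.4 3.344
vertex 4.243 -3.32 3.636
endloop
endfacet
facet normal 0.730 -0.258 0.633
outer loop
vertex 3.967 -3.773 3.77
vertex 4.243 -3.32 3.636
vertex 3.206 -2.953 4.982
endloop
endfacet
facet normal 0.730 -0.258 0.633
outer loop
vertex 3.206 -2.953 4.982
vertex 4.243 -3.32 3.636
vertex 3.481 -2.5 4.849
endloop
endfacet
facet normal -0.462 0.496 0.735
outer loop
vertex 3.206 -2.953 4.982
vertex 3.481 -2.5 4.849
vertex 2.929 -2.58 4.556
endloop
endfacet

endsolid


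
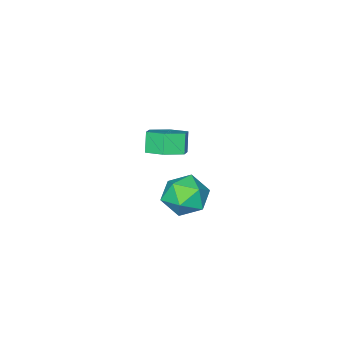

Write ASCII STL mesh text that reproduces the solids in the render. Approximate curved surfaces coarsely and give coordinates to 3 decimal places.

solid 
facet normal 0.375 0.347 -0.860
outer loop
vertex -0.658 -3.32 -4.066
vertex -1.615 -2.882 -4.306
vertex -0.883 -2.31 -3.756
endloop
endfacet
facet normal 0.904 0.072 0.422
outer loop
vertex -0.658 -3.32 -4.066
vertex -0.883 -2.31 -3.756
vertex -1.107 -3.736 -3.034
endloop
endfacet
facet normal 0.904 0.072 0.422
outer loop
vertex -1.107 -3.736 -3.034
vertex -0.883 -2.31 -3.756
vertex -1.332 -2.727 -2.724
endloop
endfacet
facet normal -0.374 -0.348 0.860
outer loop
vertex -1.107 -3.736 -3.034
vertex -1.332 -2.727 -2.724
vertex -2.065 -3.298 -3.274
endloop
endfacet
facet normal 0.375 0.347 -0.860
outer loop
vertex -0.883 -2.31 -3.756
vertex -1.615 -2.882 -4.306
vertex -1.84 -1.872 -3.996
endloop
endfacet
facet normal 0.272 0.845 0.460
outer loop
vertex -0.883 -2.31 -3.756
vertex -1.84 -1.872 -3.996
vertex -1.332 -2.727 -2.724
endloop
endfacet
facet normal 0.272 0.845 0.460
outer loop
vertex -1.332 -2.727 -2.724
vertex -1.84 -1.872 -3.996
vertex -2.289 -2.289 -2.964
endloop
endfacet
facet normal -0.375 -0.347 0.860
outer loop
vertex -1.332 -2.727 -2.724
vertex -2.289 -2.289 -2.964
vertex -2.065 -3.298 -3.274
endloop
endfacet
facet normal 0.374 0.347 -0.860
outer loop
vertex -1.84 -1.872 -3.996
vertex -1.615 -2.882 -4.306
vertex -2.573 -2.444 -4.546
endloop
endfacet
facet normal -0.632 0.774 0.038
outer loop
vertex -1.84 -1.872 -3.996
vertex -2.573 -2.444 -4.546
vertex -2.289 -2.289 -2.964
endloop
endfacet
facet normal -0.631 0.775 0.037
outer loop
vertex -2.289 -2.289 -2.964
vertex -2.573 -2.444 -4.546
vertex -3.022 -2.86 -3.514
endloop
endfacet
facet normal -0.375 -0.347 0.860
outer loop
vertex -2.289 -2.289 -2.964
vertex -3.022 -2.86 -3.514
vertex -2.065 -3.298 -3.274
endloop
endfacet
facet normal 0.374 0.348 -0.860
outer loop
vertex -2.573 -2.444 -4.546
vertex -1.615 -2.882 -4.306
vertex -2.348 -3.453 -4.856
endloop
endfacet
facet normal -0.904 -0.072 -0.422
outer loop
vertex -2.573 -2.444 -4.546
vertex -2.348 -3.453 -4.856
vertex -3.022 -2.86 -3.514
endloop
endfacet
facet normal -0.904 -0.072 -0.422
outer loop
vertex -3.022 -2.86 -3.514
vertex -2.348 -3.453 -4.856
vertex -2.797 -3.87 -3.824
endloop
endfacet
facet normal -0.375 -0.347 0.860
outer loop
vertex -3.022 -2.86 -3.514
vertex -2.797 -3.87 -3.824
vertex -2.065 -3.298 -3.274
endloop
endfacet
facet normal 0.375 0.347 -0.860
outer loop
vertex -2.348 -3.453 -4.856
vertex -1.615 -2.882 -4.306
vertex -1.391 -3.891 -4.616
endloop
endfacet
facet normal -0.272 -0.845 -0.460
outer loop
vertex -2.348 -3.453 -4.856
vertex -1.391 -3.891 -4.616
vertex -2.797 -3.87 -3.824
endloop
endfacet
facet normal -0.272 -0.845 -0.460
outer loop
vertex -2.797 -3.87 -3.824
vertex -1.391 -3.891 -4.616
vertex -1.84 -4.308 -3.584
endloop
endfacet
facet normal -0.375 -0.347 0.860
outer loop
vertex -2.797 -3.87 -3.824
vertex -1.84 -4.308 -3.584
vertex -2.065 -3.298 -3.274
endloop
endfacet
facet normal 0.375 0.347 -0.860
outer loop
vertex -1.391 -3.891 -4.616
vertex -1.615 -2.882 -4.306
vertex -0.658 -3.32 -4.066
endloop
endfacet
facet normal 0.632 -0.774 -0.038
outer loop
vertex -1.391 -3.891 -4.616
vertex -0.658 -3.32 -4.066
vertex -1.84 -4.308 -3.584
endloop
endfacet
facet normal 0.632 -0.774 -0.037
outer loop
vertex -1.84 -4.308 -3.584
vertex -0.658 -3.32 -4.066
vertex -1.107 -3.736 -3.034
endloop
endfacet
facet normal -0.374 -0.347 0.860
outer loop
vertex -1.84 -4.308 -3.584
vertex -1.107 -3.736 -3.034
vertex -2.065 -3.298 -3.274
endloop
endfacet
facet normal -0.419 0.885 0.206
outer loop
vertex 1.981 3.356 -2.642
vertex 1.022 2.802 -2.212
vertex 1.929 3.064 -1.492
endloop
endfacet
facet normal 0.292 0.924 0.248
outer loop
vertex 1.981 3.356 -2.642
vertex 1.929 3.064 -1.492
vertex 2.938 2.908 -2.1
endloop
endfacet
facet normal 0.561 0.733 -0.385
outer loop
vertex 1.981 3.356 -2.642
vertex 2.938 2.908 -2.1
vertex 2.654 2.549 -3.196
endloop
endfacet
facet normal 0.017 0.575 -0.818
outer loop
vertex 1.981 3.356 -2.642
vertex 2.654 2.549 -3.196
vertex 1.469 2.484 -3.266
endloop
endfacet
facet normal -0.589 0.670 -0.452
outer loop
vertex 1.981 3.356 -2.642
vertex 1.469 2.484 -3.266
vertex 1.022 2.802 -2.212
endloop
endfacet
facet normal 0.511 0.449 0.733
outer loop
vertex 2.938 2.908 -2.1
vertex 1.929 3.064 -1.492
vertex 2.571 2.076 -1.334
endloop
endfacet
facet normal -0.639 0.385 0.665
outer loop
vertex 1.929 3.064 -1.492
vertex 1.022 2.802 -2.212
vertex 1.386 2.011 -1.404
endloop
endfacet
facet normal -0.916 0.036 -0.399
outer loop
vertex 1.022 2.802 -2.212
vertex 1.469 2.484 -3.266
vertex 1.102 1.652 -2.5
endloop
endfacet
facet normal 0.065 -0.116 -0.991
outer loop
vertex 1.469 2.484 -3.266
vertex 2.654 2.549 -3.196
vertex 2.111 1.496 -3.108
endloop
endfacet
facet normal 0.947 0.139 -0.291
outer loop
vertex 2.654 2.549 -3.196
vertex 2.938 2.908 -2.1
vertex 3.018 1.758 -2.388
endloop
endfacet
facet normal -0.017 -0.575 0.818
outer loop
vertex 2.059 1.204 -1.958
vertex 2.571 2.076 -1.334
vertex 1.386 2.011 -1.404
endloop
endfacet
facet normal -0.561 -0.733 0.385
outer loop
vertex 2.059 1.204 -1.958
vertex 1.386 2.011 -1.404
vertex 1.102 1.652 -2.5
endloop
endfacet
facet normal -0.292 -0.924 -0.248
outer loop
vertex 2.059 1.204 -1.958
vertex 1.102 1.652 -2.5
vertex 2.111 1.496 -3.108
endloop
endfacet
facet normal 0.419 -0.885 -0.206
outer loop
vertex 2.059 1.204 -1.958
vertex 2.111 1.496 -3.108
vertex 3.018 1.758 -2.388
endloop
endfacet
facet normal 0.589 -0.670 0.452
outer loop
vertex 2.059 1.204 -1.958
vertex 3.018 1.758 -2.388
vertex 2.571 2.076 -1.334
endloop
endfacet
facet normal -0.065 0.116 0.991
outer loop
vertex 1.386 2.011 -1.404
vertex 2.571 2.076 -1.334
vertex 1.929 3.064 -1.492
endloop
endfacet
facet normal -0.947 -0.139 0.291
outer loop
vertex 1.102 1.652 -2.5
vertex 1.386 2.011 -1.404
vertex 1.022 2.802 -2.212
endloop
endfacet
facet normal -0.511 -0.449 -0.733
outer loop
vertex 2.111 1.496 -3.108
vertex 1.102 1.652 -2.5
vertex 1.469 2.484 -3.266
endloop
endfacet
facet normal 0.639 -0.385 -0.665
outer loop
vertex 3.018 1.758 -2.388
vertex 2.111 1.496 -3.108
vertex 2.654 2.549 -3.196
endloop
endfacet
facet normal 0.916 -0.036 0.399
outer loop
vertex 2.571 2.076 -1.334
vertex 3.018 1.758 -2.388
vertex 2.938 2.908 -2.1
endloop
endfacet

endsolid


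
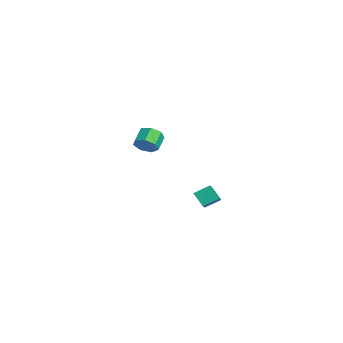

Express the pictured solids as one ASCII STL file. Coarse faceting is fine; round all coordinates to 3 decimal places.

solid 
facet normal -0.732 0.411 -0.544
outer loop
vertex 3.074 2.826 -3.444
vertex 3.753 3.094 -4.156
vertex 2.925 1.918 -3.929
endloop
endfacet
facet normal -0.666 -0.264 0.698
outer loop
vertex 3.767 1.446 -3.304
vertex 3.074 2.826 -3.444
vertex 2.925 1.918 -3.929
endloop
endfacet
facet normal -0.732 0.411 -0.543
outer loop
vertex 2.925 1.918 -3.929
vertex 3.753 3.094 -4.156
vertex 3.604 2.187 -4.641
endloop
endfacet
facet normal -0.143 -0.873 -0.466
outer loop
vertex 3.604 2.187 -4.641
vertex 3.767 1.446 -3.304
vertex 2.925 1.918 -3.929
endloop
endfacet
facet normal 0.144 0.873 0.466
outer loop
vertex 3.074 2.826 -3.444
vertex 4.595 2.622 -3.531
vertex 3.753 3.094 -4.156
endloop
endfacet
facet normal -0.666 -0.264 0.698
outer loop
vertex 3.916 2.353 -2.819
vertex 3.074 2.826 -3.444
vertex 3.767 1.446 -3.304
endloop
endfacet
facet normal 0.144 0.873 0.467
outer loop
vertex 3.916 2.353 -2.819
vertex 4.595 2.622 -3.531
vertex 3.074 2.826 -3.444
endloop
endfacet
facet normal 0.666 0.264 -0.698
outer loop
vertex 3.753 3.094 -4.156
vertex 4.595 2.622 -3.531
vertex 3.604 2.187 -4.641
endloop
endfacet
facet normal -0.144 -0.873 -0.466
outer loop
vertex 4.446 1.714 -4.016
vertex 3.767 1.446 -3.304
vertex 3.604 2.187 -4.641
endloop
endfacet
facet normal 0.666 0.263 -0.698
outer loop
vertex 3.604 2.187 -4.641
vertex 4.595 2.622 -3.531
vertex 4.446 1.714 -4.016
endloop
endfacet
facet normal 0.732 -0.411 0.543
outer loop
vertex 4.446 1.714 -4.016
vertex 3.916 2.353 -2.819
vertex 3.767 1.446 -3.304
endloop
endfacet
facet normal 0.732 -0.410 0.543
outer loop
vertex 4.595 2.622 -3.531
vertex 3.916 2.353 -2.819
vertex 4.446 1.714 -4.016
endloop
endfacet
facet normal 0.633 -0.582 -0.510
outer loop
vertex -2.957 1.865 -2.694
vertex -3.569 1.496 -3.033
vertex -3.18 2.137 -3.282
endloop
endfacet
facet normal 0.702 0.709 0.062
outer loop
vertex -2.957 1.865 -2.694
vertex -3.18 2.137 -3.282
vertex -3.66 2.512 -2.129
endloop
endfacet
facet normal 0.703 0.708 0.062
outer loop
vertex -3.66 2.512 -2.129
vertex -3.18 2.137 -3.282
vertex -3.882 2.784 -2.717
endloop
endfacet
facet normal -0.633 0.583 0.509
outer loop
vertex -3.66 2.512 -2.129
vertex -3.882 2.784 -2.717
vertex -4.271 2.144 -2.467
endloop
endfacet
facet normal 0.634 -0.582 -0.509
outer loop
vertex -3.18 2.137 -3.282
vertex -3.569 1.496 -3.033
vertex -3.695 1.927 -3.683
endloop
endfacet
facet normal 0.185 0.753 -0.632
outer loop
vertex -3.18 2.137 -3.282
vertex -3.695 1.927 -3.683
vertex -3.882 2.784 -2.717
endloop
endfacet
facet normal 0.185 0.753 -0.632
outer loop
vertex -3.882 2.784 -2.717
vertex -3.695 1.927 -3.683
vertex -4.398 2.574 -3.118
endloop
endfacet
facet normal -0.633 0.583 0.509
outer loop
vertex -3.882 2.784 -2.717
vertex -4.398 2.574 -3.118
vertex -4.271 2.144 -2.467
endloop
endfacet
facet normal 0.633 -0.583 -0.509
outer loop
vertex -3.695 1.927 -3.683
vertex -3.569 1.496 -3.033
vertex -4.115 1.393 -3.594
endloop
endfacet
facet normal -0.472 0.230 -0.851
outer loop
vertex -3.695 1.927 -3.683
vertex -4.115 1.393 -3.594
vertex -4.398 2.574 -3.118
endloop
endfacet
facet normal -0.474 0.229 -0.850
outer loop
vertex -4.398 2.574 -3.118
vertex -4.115 1.393 -3.594
vertex -4.818 2.04 -3.028
endloop
endfacet
facet normal -0.633 0.584 0.509
outer loop
vertex -4.398 2.574 -3.118
vertex -4.818 2.04 -3.028
vertex -4.271 2.144 -2.467
endloop
endfacet
facet normal 0.633 -0.584 -0.509
outer loop
vertex -4.115 1.393 -3.594
vertex -3.569 1.496 -3.033
vertex -4.124 0.937 -3.082
endloop
endfacet
facet normal -0.774 -0.466 -0.429
outer loop
vertex -4.115 1.393 -3.594
vertex -4.124 0.937 -3.082
vertex -4.818 2.04 -3.028
endloop
endfacet
facet normal -0.774 -0.466 -0.429
outer loop
vertex -4.818 2.04 -3.028
vertex -4.124 0.937 -3.082
vertex -4.827 1.584 -2.517
endloop
endfacet
facet normal -0.633 0.583 0.509
outer loop
vertex -4.818 2.04 -3.028
vertex -4.827 1.584 -2.517
vertex -4.271 2.144 -2.467
endloop
endfacet
facet normal 0.633 -0.583 -0.510
outer loop
vertex -4.124 0.937 -3.082
vertex -3.569 1.496 -3.033
vertex -3.714 0.902 -2.533
endloop
endfacet
facet normal -0.492 -0.811 0.316
outer loop
vertex -4.124 0.937 -3.082
vertex -3.714 0.902 -2.533
vertex -4.827 1.584 -2.517
endloop
endfacet
facet normal -0.492 -0.811 0.316
outer loop
vertex -4.827 1.584 -2.517
vertex -3.714 0.902 -2.533
vertex -4.417 1.549 -1.968
endloop
endfacet
facet normal -0.633 0.583 0.510
outer loop
vertex -4.827 1.584 -2.517
vertex -4.417 1.549 -1.968
vertex -4.271 2.144 -2.467
endloop
endfacet
facet normal 0.633 -0.583 -0.509
outer loop
vertex -3.714 0.902 -2.533
vertex -3.569 1.496 -3.033
vertex -3.195 1.315 -2.361
endloop
endfacet
facet normal 0.160 -0.545 0.823
outer loop
vertex -3.714 0.902 -2.533
vertex -3.195 1.315 -2.361
vertex -4.417 1.549 -1.968
endloop
endfacet
facet normal 0.160 -0.546 0.823
outer loop
vertex -4.417 1.549 -1.968
vertex -3.195 1.315 -2.361
vertex -3.898 1.962 -1.795
endloop
endfacet
facet normal -0.633 0.583 0.509
outer loop
vertex -4.417 1.549 -1.968
vertex -3.898 1.962 -1.795
vertex -4.271 2.144 -2.467
endloop
endfacet
facet normal 0.633 -0.583 -0.509
outer loop
vertex -3.195 1.315 -2.361
vertex -3.569 1.496 -3.033
vertex -2.957 1.865 -2.694
endloop
endfacet
facet normal 0.692 0.131 0.710
outer loop
vertex -3.195 1.315 -2.361
vertex -2.957 1.865 -2.694
vertex -3.898 1.962 -1.795
endloop
endfacet
facet normal 0.692 0.132 0.710
outer loop
vertex -3.898 1.962 -1.795
vertex -2.957 1.865 -2.694
vertex -3.66 2.512 -2.129
endloop
endfacet
facet normal -0.633 0.583 0.509
outer loop
vertex -3.898 1.962 -1.795
vertex -3.66 2.512 -2.129
vertex -4.271 2.144 -2.467
endloop
endfacet

endsolid


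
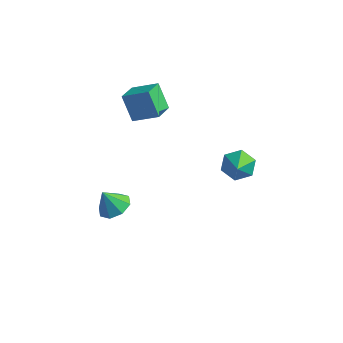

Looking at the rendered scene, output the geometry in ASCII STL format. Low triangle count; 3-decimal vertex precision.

solid 
facet normal -0.382 0.692 -0.612
outer loop
vertex 4.117 1.469 2.779
vertex 3.439 0.849 2.501
vertex 3.283 1.426 3.251
endloop
endfacet
facet normal 0.448 0.349 0.823
outer loop
vertex 4.117 1.469 2.779
vertex 3.283 1.426 3.251
vertex 4.101 -0.349 3.559
endloop
endfacet
facet normal -0.382 0.692 -0.612
outer loop
vertex 3.283 1.426 3.251
vertex 3.439 0.849 2.501
vertex 2.605 0.806 2.973
endloop
endfacet
facet normal -0.371 -0.010 0.928
outer loop
vertex 3.283 1.426 3.251
vertex 2.605 0.806 2.973
vertex 4.101 -0.349 3.559
endloop
endfacet
facet normal -0.382 0.693 -0.612
outer loop
vertex 2.605 0.806 2.973
vertex 3.439 0.849 2.501
vertex 2.761 0.229 2.222
endloop
endfacet
facet normal -0.654 -0.659 0.371
outer loop
vertex 2.605 0.806 2.973
vertex 2.761 0.229 2.222
vertex 4.101 -0.349 3.559
endloop
endfacet
facet normal -0.382 0.693 -0.612
outer loop
vertex 2.761 0.229 2.222
vertex 3.439 0.849 2.501
vertex 3.596 0.272 1.75
endloop
endfacet
facet normal -0.117 -0.949 -0.293
outer loop
vertex 2.761 0.229 2.222
vertex 3.596 0.272 1.75
vertex 4.101 -0.349 3.559
endloop
endfacet
facet normal -0.382 0.692 -0.612
outer loop
vertex 3.596 0.272 1.75
vertex 3.439 0.849 2.501
vertex 4.274 0.892 2.028
endloop
endfacet
facet normal 0.703 -0.590 -0.399
outer loop
vertex 3.596 0.272 1.75
vertex 4.274 0.892 2.028
vertex 4.101 -0.349 3.559
endloop
endfacet
facet normal -0.382 0.692 -0.612
outer loop
vertex 4.274 0.892 2.028
vertex 3.439 0.849 2.501
vertex 4.117 1.469 2.779
endloop
endfacet
facet normal 0.985 0.060 0.160
outer loop
vertex 4.274 0.892 2.028
vertex 4.117 1.469 2.779
vertex 4.101 -0.349 3.559
endloop
endfacet
facet normal 0.389 0.237 -0.890
outer loop
vertex -2.03 -1.982 -2.541
vertex -2.874 -1.502 -2.782
vertex -2.016 -1.244 -2.338
endloop
endfacet
facet normal 0.560 -0.230 0.796
outer loop
vertex -2.03 -1.982 -2.541
vertex -2.016 -1.244 -2.338
vertex -3.426 -1.838 -1.518
endloop
endfacet
facet normal 0.390 0.236 -0.890
outer loop
vertex -2.016 -1.244 -2.338
vertex -2.874 -1.502 -2.782
vertex -2.504 -0.657 -2.396
endloop
endfacet
facet normal 0.345 0.372 0.862
outer loop
vertex -2.016 -1.244 -2.338
vertex -2.504 -0.657 -2.396
vertex -3.426 -1.838 -1.518
endloop
endfacet
facet normal 0.390 0.236 -0.890
outer loop
vertex -2.504 -0.657 -2.396
vertex -2.874 -1.502 -2.782
vertex -3.208 -0.566 -2.68
endloop
endfacet
facet normal -0.197 0.679 0.707
outer loop
vertex -2.504 -0.657 -2.396
vertex -3.208 -0.566 -2.68
vertex -3.426 -1.838 -1.518
endloop
endfacet
facet normal 0.390 0.236 -0.890
outer loop
vertex -3.208 -0.566 -2.68
vertex -2.874 -1.502 -2.782
vertex -3.717 -1.023 -3.024
endloop
endfacet
facet normal -0.747 0.514 0.422
outer loop
vertex -3.208 -0.566 -2.68
vertex -3.717 -1.023 -3.024
vertex -3.426 -1.838 -1.518
endloop
endfacet
facet normal 0.390 0.236 -0.890
outer loop
vertex -3.717 -1.023 -3.024
vertex -2.874 -1.502 -2.782
vertex -3.732 -1.761 -3.226
endloop
endfacet
facet normal -0.984 -0.028 0.175
outer loop
vertex -3.717 -1.023 -3.024
vertex -3.732 -1.761 -3.226
vertex -3.426 -1.838 -1.518
endloop
endfacet
facet normal 0.389 0.236 -0.890
outer loop
vertex -3.732 -1.761 -3.226
vertex -2.874 -1.502 -2.782
vertex -3.244 -2.347 -3.168
endloop
endfacet
facet normal -0.769 -0.630 0.109
outer loop
vertex -3.732 -1.761 -3.226
vertex -3.244 -2.347 -3.168
vertex -3.426 -1.838 -1.518
endloop
endfacet
facet normal 0.389 0.236 -0.890
outer loop
vertex -3.244 -2.347 -3.168
vertex -2.874 -1.502 -2.782
vertex -2.539 -2.439 -2.884
endloop
endfacet
facet normal -0.229 -0.937 0.264
outer loop
vertex -3.244 -2.347 -3.168
vertex -2.539 -2.439 -2.884
vertex -3.426 -1.838 -1.518
endloop
endfacet
facet normal 0.388 0.236 -0.891
outer loop
vertex -2.539 -2.439 -2.884
vertex -2.874 -1.502 -2.782
vertex -2.03 -1.982 -2.541
endloop
endfacet
facet normal 0.323 -0.771 0.549
outer loop
vertex -2.539 -2.439 -2.884
vertex -2.03 -1.982 -2.541
vertex -3.426 -1.838 -1.518
endloop
endfacet
facet normal -0.500 0.172 0.849
outer loop
vertex -4.442 1.637 3.624
vertex -3.025 2.13 4.358
vertex -4.69 2.972 3.207
endloop
endfacet
facet normal -0.848 -0.295 -0.440
outer loop
vertex -3.815 2.67 1.722
vertex -4.442 1.637 3.624
vertex -4.69 2.972 3.207
endloop
endfacet
facet normal -0.500 0.172 0.849
outer loop
vertex -4.69 2.972 3.207
vertex -3.025 2.13 4.358
vertex -3.273 3.464 3.941
endloop
endfacet
facet normal -0.174 0.940 -0.294
outer loop
vertex -3.273 3.464 3.941
vertex -3.815 2.67 1.722
vertex -4.69 2.972 3.207
endloop
endfacet
facet normal 0.175 -0.940 0.294
outer loop
vertex -4.442 1.637 3.624
vertex -2.15 1.828 2.873
vertex -3.025 2.13 4.358
endloop
endfacet
facet normal -0.848 -0.295 -0.440
outer loop
vertex -3.567 1.336 2.139
vertex -4.442 1.637 3.624
vertex -3.815 2.67 1.722
endloop
endfacet
facet normal 0.174 -0.940 0.293
outer loop
vertex -3.567 1.336 2.139
vertex -2.15 1.828 2.873
vertex -4.442 1.637 3.624
endloop
endfacet
facet normal 0.848 0.295 0.440
outer loop
vertex -3.025 2.13 4.358
vertex -2.15 1.828 2.873
vertex -3.273 3.464 3.941
endloop
endfacet
facet normal -0.175 0.940 -0.294
outer loop
vertex -2.398 3.163 2.456
vertex -3.815 2.67 1.722
vertex -3.273 3.464 3.941
endloop
endfacet
facet normal 0.848 0.295 0.440
outer loop
vertex -3.273 3.464 3.941
vertex -2.15 1.828 2.873
vertex -2.398 3.163 2.456
endloop
endfacet
facet normal 0.500 -0.172 -0.849
outer loop
vertex -2.398 3.163 2.456
vertex -3.567 1.336 2.139
vertex -3.815 2.67 1.722
endloop
endfacet
facet normal 0.500 -0.172 -0.849
outer loop
vertex -2.15 1.828 2.873
vertex -3.567 1.336 2.139
vertex -2.398 3.163 2.456
endloop
endfacet

endsolid


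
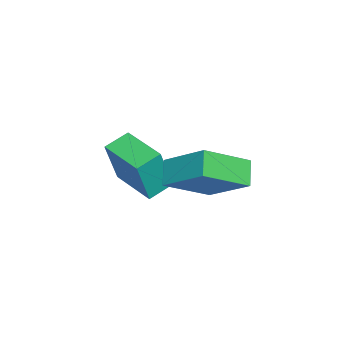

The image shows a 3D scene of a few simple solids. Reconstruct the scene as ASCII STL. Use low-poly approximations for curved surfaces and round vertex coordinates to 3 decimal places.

solid 
facet normal -0.781 -0.185 0.597
outer loop
vertex 0.598 0.703 4.523
vertex -0.377 1.84 3.599
vertex 0.078 -0.63 3.43
endloop
endfacet
facet normal 0.554 -0.646 0.525
outer loop
vertex 0.797 -0.46 2.881
vertex 0.598 0.703 4.523
vertex 0.078 -0.63 3.43
endloop
endfacet
facet normal -0.781 -0.185 0.596
outer loop
vertex 0.078 -0.63 3.43
vertex -0.377 1.84 3.599
vertex -0.896 0.508 2.506
endloop
endfacet
facet normal -0.289 -0.740 -0.607
outer loop
vertex -0.896 0.508 2.506
vertex 0.797 -0.46 2.881
vertex 0.078 -0.63 3.43
endloop
endfacet
facet normal 0.288 0.741 0.607
outer loop
vertex 0.598 0.703 4.523
vertex 0.342 2.01 3.05
vertex -0.377 1.84 3.599
endloop
endfacet
facet normal 0.554 -0.646 0.525
outer loop
vertex 1.316 0.872 3.974
vertex 0.598 0.703 4.523
vertex 0.797 -0.46 2.881
endloop
endfacet
facet normal 0.290 0.740 0.607
outer loop
vertex 1.316 0.872 3.974
vertex 0.342 2.01 3.05
vertex 0.598 0.703 4.523
endloop
endfacet
facet normal -0.554 0.646 -0.525
outer loop
vertex -0.377 1.84 3.599
vertex 0.342 2.01 3.05
vertex -0.896 0.508 2.506
endloop
endfacet
facet normal -0.289 -0.741 -0.606
outer loop
vertex -0.178 0.677 1.957
vertex 0.797 -0.46 2.881
vertex -0.896 0.508 2.506
endloop
endfacet
facet normal -0.554 0.646 -0.525
outer loop
vertex -0.896 0.508 2.506
vertex 0.342 2.01 3.05
vertex -0.178 0.677 1.957
endloop
endfacet
facet normal 0.781 0.185 -0.596
outer loop
vertex -0.178 0.677 1.957
vertex 1.316 0.872 3.974
vertex 0.797 -0.46 2.881
endloop
endfacet
facet normal 0.781 0.184 -0.596
outer loop
vertex 0.342 2.01 3.05
vertex 1.316 0.872 3.974
vertex -0.178 0.677 1.957
endloop
endfacet
facet normal -0.772 0.570 0.281
outer loop
vertex -2.067 -2.389 2.768
vertex -1.113 -1.08 2.732
vertex -2.477 -2.134 1.127
endloop
endfacet
facet normal -0.590 -0.807 0.022
outer loop
vertex -1.767 -2.66 0.868
vertex -2.067 -2.389 2.768
vertex -2.477 -2.134 1.127
endloop
endfacet
facet normal -0.771 0.571 0.281
outer loop
vertex -2.477 -2.134 1.127
vertex -1.113 -1.08 2.732
vertex -1.522 -0.826 1.091
endloop
endfacet
facet normal -0.240 0.149 -0.959
outer loop
vertex -1.522 -0.826 1.091
vertex -1.767 -2.66 0.868
vertex -2.477 -2.134 1.127
endloop
endfacet
facet normal 0.240 -0.148 0.959
outer loop
vertex -2.067 -2.389 2.768
vertex -0.403 -1.606 2.473
vertex -1.113 -1.08 2.732
endloop
endfacet
facet normal -0.590 -0.807 0.022
outer loop
vertex -1.358 -2.914 2.509
vertex -2.067 -2.389 2.768
vertex -1.767 -2.66 0.868
endloop
endfacet
facet normal 0.240 -0.149 0.959
outer loop
vertex -1.358 -2.914 2.509
vertex -0.403 -1.606 2.473
vertex -2.067 -2.389 2.768
endloop
endfacet
facet normal 0.590 0.807 -0.022
outer loop
vertex -1.113 -1.08 2.732
vertex -0.403 -1.606 2.473
vertex -1.522 -0.826 1.091
endloop
endfacet
facet normal -0.240 0.149 -0.959
outer loop
vertex -0.813 -1.351 0.832
vertex -1.767 -2.66 0.868
vertex -1.522 -0.826 1.091
endloop
endfacet
facet normal 0.590 0.807 -0.022
outer loop
vertex -1.522 -0.826 1.091
vertex -0.403 -1.606 2.473
vertex -0.813 -1.351 0.832
endloop
endfacet
facet normal 0.772 -0.570 -0.281
outer loop
vertex -0.813 -1.351 0.832
vertex -1.358 -2.914 2.509
vertex -1.767 -2.66 0.868
endloop
endfacet
facet normal 0.771 -0.571 -0.281
outer loop
vertex -0.403 -1.606 2.473
vertex -1.358 -2.914 2.509
vertex -0.813 -1.351 0.832
endloop
endfacet

endsolid


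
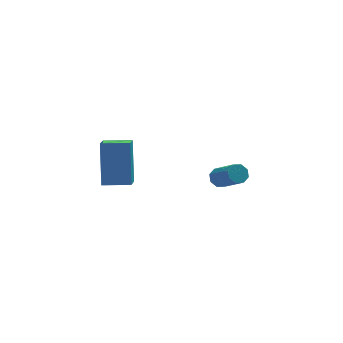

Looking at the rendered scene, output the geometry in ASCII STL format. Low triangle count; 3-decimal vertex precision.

solid 
facet normal -0.392 0.736 -0.552
outer loop
vertex 1.989 2.129 -4.215
vertex 1.787 2.369 -3.751
vertex 2.265 2.407 -4.04
endloop
endfacet
facet normal 0.658 -0.195 -0.727
outer loop
vertex 1.989 2.129 -4.215
vertex 2.265 2.407 -4.04
vertex 2.615 0.951 -3.332
endloop
endfacet
facet normal 0.656 -0.196 -0.728
outer loop
vertex 2.615 0.951 -3.332
vertex 2.265 2.407 -4.04
vertex 2.891 1.228 -3.158
endloop
endfacet
facet normal 0.391 -0.736 0.552
outer loop
vertex 2.615 0.951 -3.332
vertex 2.891 1.228 -3.158
vertex 2.413 1.191 -2.869
endloop
endfacet
facet normal -0.392 0.737 -0.551
outer loop
vertex 2.265 2.407 -4.04
vertex 1.787 2.369 -3.751
vertex 2.261 2.662 -3.696
endloop
endfacet
facet normal 0.920 0.319 -0.226
outer loop
vertex 2.265 2.407 -4.04
vertex 2.261 2.662 -3.696
vertex 2.891 1.228 -3.158
endloop
endfacet
facet normal 0.920 0.319 -0.227
outer loop
vertex 2.891 1.228 -3.158
vertex 2.261 2.662 -3.696
vertex 2.887 1.484 -2.814
endloop
endfacet
facet normal 0.391 -0.736 0.552
outer loop
vertex 2.891 1.228 -3.158
vertex 2.887 1.484 -2.814
vertex 2.413 1.191 -2.869
endloop
endfacet
facet normal -0.391 0.736 -0.553
outer loop
vertex 2.261 2.662 -3.696
vertex 1.787 2.369 -3.751
vertex 1.979 2.746 -3.385
endloop
endfacet
facet normal 0.643 0.648 0.408
outer loop
vertex 2.261 2.662 -3.696
vertex 1.979 2.746 -3.385
vertex 2.887 1.484 -2.814
endloop
endfacet
facet normal 0.644 0.648 0.408
outer loop
vertex 2.887 1.484 -2.814
vertex 1.979 2.746 -3.385
vertex 2.605 1.568 -2.502
endloop
endfacet
facet normal 0.391 -0.736 0.552
outer loop
vertex 2.887 1.484 -2.814
vertex 2.605 1.568 -2.502
vertex 2.413 1.191 -2.869
endloop
endfacet
facet normal -0.392 0.736 -0.552
outer loop
vertex 1.979 2.746 -3.385
vertex 1.787 2.369 -3.751
vertex 1.585 2.609 -3.288
endloop
endfacet
facet normal -0.010 0.596 0.803
outer loop
vertex 1.979 2.746 -3.385
vertex 1.585 2.609 -3.288
vertex 2.605 1.568 -2.502
endloop
endfacet
facet normal -0.010 0.596 0.803
outer loop
vertex 2.605 1.568 -2.502
vertex 1.585 2.609 -3.288
vertex 2.211 1.431 -2.405
endloop
endfacet
facet normal 0.392 -0.736 0.551
outer loop
vertex 2.605 1.568 -2.502
vertex 2.211 1.431 -2.405
vertex 2.413 1.191 -2.869
endloop
endfacet
facet normal -0.391 0.736 -0.552
outer loop
vertex 1.585 2.609 -3.288
vertex 1.787 2.369 -3.751
vertex 1.309 2.332 -3.462
endloop
endfacet
facet normal -0.657 0.197 0.728
outer loop
vertex 1.585 2.609 -3.288
vertex 1.309 2.332 -3.462
vertex 2.211 1.431 -2.405
endloop
endfacet
facet normal -0.658 0.195 0.728
outer loop
vertex 2.211 1.431 -2.405
vertex 1.309 2.332 -3.462
vertex 1.935 1.153 -2.58
endloop
endfacet
facet normal 0.392 -0.736 0.552
outer loop
vertex 2.211 1.431 -2.405
vertex 1.935 1.153 -2.58
vertex 2.413 1.191 -2.869
endloop
endfacet
facet normal -0.391 0.736 -0.552
outer loop
vertex 1.309 2.332 -3.462
vertex 1.787 2.369 -3.751
vertex 1.313 2.076 -3.806
endloop
endfacet
facet normal -0.920 -0.319 0.227
outer loop
vertex 1.309 2.332 -3.462
vertex 1.313 2.076 -3.806
vertex 1.935 1.153 -2.58
endloop
endfacet
facet normal -0.920 -0.320 0.226
outer loop
vertex 1.935 1.153 -2.58
vertex 1.313 2.076 -3.806
vertex 1.939 0.898 -2.924
endloop
endfacet
facet normal 0.392 -0.737 0.551
outer loop
vertex 1.935 1.153 -2.58
vertex 1.939 0.898 -2.924
vertex 2.413 1.191 -2.869
endloop
endfacet
facet normal -0.391 0.736 -0.552
outer loop
vertex 1.313 2.076 -3.806
vertex 1.787 2.369 -3.751
vertex 1.595 1.992 -4.118
endloop
endfacet
facet normal -0.644 -0.647 -0.408
outer loop
vertex 1.313 2.076 -3.806
vertex 1.595 1.992 -4.118
vertex 1.939 0.898 -2.924
endloop
endfacet
facet normal -0.643 -0.648 -0.408
outer loop
vertex 1.939 0.898 -2.924
vertex 1.595 1.992 -4.118
vertex 2.221 0.814 -3.235
endloop
endfacet
facet normal 0.391 -0.736 0.553
outer loop
vertex 1.939 0.898 -2.924
vertex 2.221 0.814 -3.235
vertex 2.413 1.191 -2.869
endloop
endfacet
facet normal -0.392 0.736 -0.551
outer loop
vertex 1.595 1.992 -4.118
vertex 1.787 2.369 -3.751
vertex 1.989 2.129 -4.215
endloop
endfacet
facet normal 0.010 -0.596 -0.803
outer loop
vertex 1.595 1.992 -4.118
vertex 1.989 2.129 -4.215
vertex 2.221 0.814 -3.235
endloop
endfacet
facet normal 0.010 -0.596 -0.803
outer loop
vertex 2.221 0.814 -3.235
vertex 1.989 2.129 -4.215
vertex 2.615 0.951 -3.332
endloop
endfacet
facet normal 0.392 -0.736 0.552
outer loop
vertex 2.221 0.814 -3.235
vertex 2.615 0.951 -3.332
vertex 2.413 1.191 -2.869
endloop
endfacet
facet normal -0.977 0.208 -0.051
outer loop
vertex -4.254 -3.309 2.048
vertex -4.007 -2.254 1.633
vertex -4.314 -4.09 0.024
endloop
endfacet
facet normal -0.213 -0.909 0.357
outer loop
vertex -3.113 -4.346 0.087
vertex -4.254 -3.309 2.048
vertex -4.314 -4.09 0.024
endloop
endfacet
facet normal -0.977 0.208 -0.051
outer loop
vertex -4.314 -4.09 0.024
vertex -4.007 -2.254 1.633
vertex -4.068 -3.035 -0.39
endloop
endfacet
facet normal -0.028 -0.360 -0.933
outer loop
vertex -4.068 -3.035 -0.39
vertex -3.113 -4.346 0.087
vertex -4.314 -4.09 0.024
endloop
endfacet
facet normal 0.028 0.360 0.932
outer loop
vertex -4.254 -3.309 2.048
vertex -2.806 -2.51 1.696
vertex -4.007 -2.254 1.633
endloop
endfacet
facet normal -0.212 -0.909 0.358
outer loop
vertex -3.052 -3.565 2.11
vertex -4.254 -3.309 2.048
vertex -3.113 -4.346 0.087
endloop
endfacet
facet normal 0.028 0.359 0.933
outer loop
vertex -3.052 -3.565 2.11
vertex -2.806 -2.51 1.696
vertex -4.254 -3.309 2.048
endloop
endfacet
facet normal 0.213 0.909 -0.357
outer loop
vertex -4.007 -2.254 1.633
vertex -2.806 -2.51 1.696
vertex -4.068 -3.035 -0.39
endloop
endfacet
facet normal -0.029 -0.360 -0.932
outer loop
vertex -2.866 -3.291 -0.328
vertex -3.113 -4.346 0.087
vertex -4.068 -3.035 -0.39
endloop
endfacet
facet normal 0.212 0.910 -0.357
outer loop
vertex -4.068 -3.035 -0.39
vertex -2.806 -2.51 1.696
vertex -2.866 -3.291 -0.328
endloop
endfacet
facet normal 0.977 -0.209 0.051
outer loop
vertex -2.866 -3.291 -0.328
vertex -3.052 -3.565 2.11
vertex -3.113 -4.346 0.087
endloop
endfacet
facet normal 0.977 -0.208 0.051
outer loop
vertex -2.806 -2.51 1.696
vertex -3.052 -3.565 2.11
vertex -2.866 -3.291 -0.328
endloop
endfacet

endsolid
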